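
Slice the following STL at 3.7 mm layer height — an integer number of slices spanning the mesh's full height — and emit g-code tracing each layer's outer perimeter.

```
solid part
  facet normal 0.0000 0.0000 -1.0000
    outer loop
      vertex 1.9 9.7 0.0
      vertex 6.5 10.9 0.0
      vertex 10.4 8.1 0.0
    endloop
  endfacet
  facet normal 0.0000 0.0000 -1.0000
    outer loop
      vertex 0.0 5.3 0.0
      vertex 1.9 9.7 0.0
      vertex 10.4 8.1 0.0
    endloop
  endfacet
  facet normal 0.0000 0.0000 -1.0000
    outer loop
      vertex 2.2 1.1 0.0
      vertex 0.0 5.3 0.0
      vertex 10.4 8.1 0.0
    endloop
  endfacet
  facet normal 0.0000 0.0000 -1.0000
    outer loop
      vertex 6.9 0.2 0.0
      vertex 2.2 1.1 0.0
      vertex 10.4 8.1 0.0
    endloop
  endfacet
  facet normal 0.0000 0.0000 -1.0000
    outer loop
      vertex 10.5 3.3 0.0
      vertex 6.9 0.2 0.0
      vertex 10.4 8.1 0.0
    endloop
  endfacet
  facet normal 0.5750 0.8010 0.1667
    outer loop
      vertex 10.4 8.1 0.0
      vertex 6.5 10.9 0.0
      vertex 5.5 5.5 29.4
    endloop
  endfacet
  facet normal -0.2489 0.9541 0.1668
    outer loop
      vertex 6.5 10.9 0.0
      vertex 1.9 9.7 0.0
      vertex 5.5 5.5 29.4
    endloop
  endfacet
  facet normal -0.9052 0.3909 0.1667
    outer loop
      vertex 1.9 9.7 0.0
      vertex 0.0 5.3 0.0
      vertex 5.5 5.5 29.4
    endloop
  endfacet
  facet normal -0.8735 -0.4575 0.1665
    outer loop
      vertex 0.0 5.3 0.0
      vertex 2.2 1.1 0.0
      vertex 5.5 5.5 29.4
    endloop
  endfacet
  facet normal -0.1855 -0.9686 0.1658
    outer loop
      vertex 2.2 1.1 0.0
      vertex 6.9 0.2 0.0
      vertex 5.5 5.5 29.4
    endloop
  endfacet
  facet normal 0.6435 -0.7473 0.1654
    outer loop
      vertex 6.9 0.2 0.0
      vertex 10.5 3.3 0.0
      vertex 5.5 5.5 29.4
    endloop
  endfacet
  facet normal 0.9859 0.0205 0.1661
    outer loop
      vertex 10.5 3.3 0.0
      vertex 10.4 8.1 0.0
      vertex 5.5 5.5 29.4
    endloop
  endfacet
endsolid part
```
; perimeter-only toolpath
G21 ; units = mm
G90 ; absolute positioning
G28 ; home
; layer 1
G0 Z3.7
G0 X9.8 Y7.8
G1 X6.4 Y10.2
G1 X2.3 Y9.2
G1 X0.7 Y5.3
G1 X2.6 Y1.7
G1 X6.7 Y0.9
G1 X9.9 Y3.6
G1 X9.8 Y7.8
; layer 2
G0 Z7.3
G0 X9.2 Y7.4
G1 X6.2 Y9.6
G1 X2.8 Y8.6
G1 X1.4 Y5.3
G1 X3.0 Y2.2
G1 X6.6 Y1.5
G1 X9.2 Y3.8
G1 X9.2 Y7.4
; layer 3
G0 Z11.0
G0 X8.6 Y7.1
G1 X6.1 Y8.9
G1 X3.2 Y8.1
G1 X2.1 Y5.4
G1 X3.4 Y2.8
G1 X6.4 Y2.2
G1 X8.6 Y4.1
G1 X8.6 Y7.1
; layer 4
G0 Z14.7
G0 X8.0 Y6.8
G1 X6.0 Y8.2
G1 X3.7 Y7.6
G1 X2.8 Y5.4
G1 X3.9 Y3.3
G1 X6.2 Y2.9
G1 X8.0 Y4.4
G1 X8.0 Y6.8
; layer 5
G0 Z18.4
G0 X7.3 Y6.5
G1 X5.9 Y7.5
G1 X4.2 Y7.1
G1 X3.4 Y5.4
G1 X4.3 Y3.9
G1 X6.0 Y3.5
G1 X7.4 Y4.7
G1 X7.3 Y6.5
; layer 6
G0 Z22.0
G0 X6.7 Y6.2
G1 X5.8 Y6.9
G1 X4.6 Y6.5
G1 X4.1 Y5.4
G1 X4.7 Y4.4
G1 X5.8 Y4.2
G1 X6.8 Y4.9
G1 X6.7 Y6.2
; layer 7
G0 Z25.7
G0 X6.1 Y5.8
G1 X5.6 Y6.2
G1 X5.0 Y6.0
G1 X4.8 Y5.5
G1 X5.1 Y5.0
G1 X5.7 Y4.8
G1 X6.1 Y5.2
G1 X6.1 Y5.8
M2 ; end

The solid is a regular 7-sided pyramid, base circumscribed radius ≈ 5.5 mm, apex at z ≈ 29.4 mm. Slicing at Δz = 3.7 mm — 8 equal slices spanning the solid's height, so layer i sits at z = i·h/8 — gives 7 non-empty perimeters. Each is a 7-segment closed polygon; G0 lifts to the layer z and rapids to the start vertex, then G1 traces the edges. The cross-section shrinks linearly with z (the slice at the apex is degenerate and omitted).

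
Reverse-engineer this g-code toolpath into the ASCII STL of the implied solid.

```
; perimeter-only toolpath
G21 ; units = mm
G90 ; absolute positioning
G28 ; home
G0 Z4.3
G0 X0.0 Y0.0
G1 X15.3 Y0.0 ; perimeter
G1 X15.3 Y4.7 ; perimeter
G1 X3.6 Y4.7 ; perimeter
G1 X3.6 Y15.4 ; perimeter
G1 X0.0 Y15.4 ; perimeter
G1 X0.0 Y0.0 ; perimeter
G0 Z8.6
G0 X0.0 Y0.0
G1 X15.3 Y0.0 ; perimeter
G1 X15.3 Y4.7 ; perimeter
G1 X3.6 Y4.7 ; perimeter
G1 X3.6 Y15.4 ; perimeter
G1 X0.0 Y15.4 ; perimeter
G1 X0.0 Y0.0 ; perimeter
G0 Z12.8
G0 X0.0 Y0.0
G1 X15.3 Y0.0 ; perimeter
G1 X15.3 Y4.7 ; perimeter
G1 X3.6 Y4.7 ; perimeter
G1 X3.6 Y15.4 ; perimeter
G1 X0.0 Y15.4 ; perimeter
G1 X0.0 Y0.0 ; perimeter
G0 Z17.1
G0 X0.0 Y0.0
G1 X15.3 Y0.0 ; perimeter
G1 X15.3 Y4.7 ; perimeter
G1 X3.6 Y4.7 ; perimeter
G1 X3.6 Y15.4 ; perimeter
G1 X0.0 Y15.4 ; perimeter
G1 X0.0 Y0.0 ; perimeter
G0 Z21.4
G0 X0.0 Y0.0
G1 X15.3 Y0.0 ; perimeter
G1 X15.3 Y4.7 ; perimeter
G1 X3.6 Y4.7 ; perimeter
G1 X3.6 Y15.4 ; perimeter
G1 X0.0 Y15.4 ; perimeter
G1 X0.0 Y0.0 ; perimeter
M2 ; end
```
solid part
  facet normal 0.0000 0.0000 -1.0000
    outer loop
      vertex 15.3 4.7 0.0
      vertex 15.3 0.0 0.0
      vertex 0.0 0.0 0.0
    endloop
  endfacet
  facet normal 0.0000 0.0000 -1.0000
    outer loop
      vertex 3.6 4.7 0.0
      vertex 15.3 4.7 0.0
      vertex 0.0 0.0 0.0
    endloop
  endfacet
  facet normal 0.0000 0.0000 -1.0000
    outer loop
      vertex 3.6 15.4 0.0
      vertex 3.6 4.7 0.0
      vertex 0.0 0.0 0.0
    endloop
  endfacet
  facet normal 0.0000 0.0000 -1.0000
    outer loop
      vertex 0.0 15.4 0.0
      vertex 3.6 15.4 0.0
      vertex 0.0 0.0 0.0
    endloop
  endfacet
  facet normal 0.0000 0.0000 1.0000
    outer loop
      vertex 0.0 0.0 21.4
      vertex 15.3 0.0 21.4
      vertex 15.3 4.7 21.4
    endloop
  endfacet
  facet normal 0.0000 0.0000 1.0000
    outer loop
      vertex 0.0 0.0 21.4
      vertex 15.3 4.7 21.4
      vertex 3.6 4.7 21.4
    endloop
  endfacet
  facet normal 0.0000 0.0000 1.0000
    outer loop
      vertex 0.0 0.0 21.4
      vertex 3.6 4.7 21.4
      vertex 3.6 15.4 21.4
    endloop
  endfacet
  facet normal 0.0000 0.0000 1.0000
    outer loop
      vertex 0.0 0.0 21.4
      vertex 3.6 15.4 21.4
      vertex 0.0 15.4 21.4
    endloop
  endfacet
  facet normal 0.0000 -1.0000 0.0000
    outer loop
      vertex 0.0 0.0 0.0
      vertex 15.3 0.0 0.0
      vertex 15.3 0.0 21.4
    endloop
  endfacet
  facet normal 0.0000 -1.0000 0.0000
    outer loop
      vertex 0.0 0.0 0.0
      vertex 15.3 0.0 21.4
      vertex 0.0 0.0 21.4
    endloop
  endfacet
  facet normal 1.0000 0.0000 0.0000
    outer loop
      vertex 15.3 0.0 0.0
      vertex 15.3 4.7 0.0
      vertex 15.3 4.7 21.4
    endloop
  endfacet
  facet normal 1.0000 0.0000 0.0000
    outer loop
      vertex 15.3 0.0 0.0
      vertex 15.3 4.7 21.4
      vertex 15.3 0.0 21.4
    endloop
  endfacet
  facet normal 0.0000 1.0000 0.0000
    outer loop
      vertex 15.3 4.7 0.0
      vertex 3.6 4.7 0.0
      vertex 3.6 4.7 21.4
    endloop
  endfacet
  facet normal 0.0000 1.0000 0.0000
    outer loop
      vertex 15.3 4.7 0.0
      vertex 3.6 4.7 21.4
      vertex 15.3 4.7 21.4
    endloop
  endfacet
  facet normal 1.0000 0.0000 0.0000
    outer loop
      vertex 3.6 4.7 0.0
      vertex 3.6 15.4 0.0
      vertex 3.6 15.4 21.4
    endloop
  endfacet
  facet normal 1.0000 0.0000 0.0000
    outer loop
      vertex 3.6 4.7 0.0
      vertex 3.6 15.4 21.4
      vertex 3.6 4.7 21.4
    endloop
  endfacet
  facet normal 0.0000 1.0000 0.0000
    outer loop
      vertex 3.6 15.4 0.0
      vertex 0.0 15.4 0.0
      vertex 0.0 15.4 21.4
    endloop
  endfacet
  facet normal 0.0000 1.0000 0.0000
    outer loop
      vertex 3.6 15.4 0.0
      vertex 0.0 15.4 21.4
      vertex 3.6 15.4 21.4
    endloop
  endfacet
  facet normal -1.0000 0.0000 0.0000
    outer loop
      vertex 0.0 15.4 0.0
      vertex 0.0 0.0 0.0
      vertex 0.0 0.0 21.4
    endloop
  endfacet
  facet normal -1.0000 0.0000 0.0000
    outer loop
      vertex 0.0 15.4 0.0
      vertex 0.0 0.0 21.4
      vertex 0.0 15.4 21.4
    endloop
  endfacet
endsolid part

The G0 Z moves step by Δz≈4.3 mm. Every layer's G1 loop is the same polygon, so the solid is a straight extrusion of it from z=0 to z≈21.4. Closing with flat bottom and top caps and triangulating gives 20 facets — an L-shaped prism: outer 15.3 × 15.4 mm, arm thicknesses ≈ 4.7 mm (horizontal) and 3.6 mm (vertical), extruded 21.4 mm in z.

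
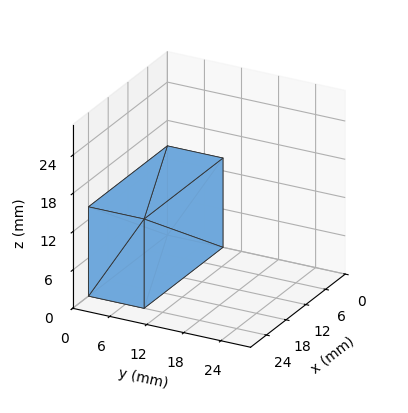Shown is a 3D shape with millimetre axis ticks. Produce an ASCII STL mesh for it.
Reading the render: the shape is a rectangular box, roughly 24 × 9 mm footprint and 14 mm tall (dimensions read to the nearest mm from the axis ticks). For the STL, each face is triangulated and given an outward normal.

solid part
  facet normal 0.0000 0.0000 -1.0000
    outer loop
      vertex 24.00 9.00 0.00
      vertex 24.00 0.00 0.00
      vertex 0.00 0.00 0.00
    endloop
  endfacet
  facet normal 0.0000 0.0000 -1.0000
    outer loop
      vertex 0.00 9.00 0.00
      vertex 24.00 9.00 0.00
      vertex 0.00 0.00 0.00
    endloop
  endfacet
  facet normal 0.0000 0.0000 1.0000
    outer loop
      vertex 0.00 0.00 14.00
      vertex 24.00 0.00 14.00
      vertex 24.00 9.00 14.00
    endloop
  endfacet
  facet normal 0.0000 0.0000 1.0000
    outer loop
      vertex 0.00 0.00 14.00
      vertex 24.00 9.00 14.00
      vertex 0.00 9.00 14.00
    endloop
  endfacet
  facet normal 0.0000 -1.0000 0.0000
    outer loop
      vertex 0.00 0.00 0.00
      vertex 24.00 0.00 0.00
      vertex 24.00 0.00 14.00
    endloop
  endfacet
  facet normal 0.0000 -1.0000 0.0000
    outer loop
      vertex 0.00 0.00 0.00
      vertex 24.00 0.00 14.00
      vertex 0.00 0.00 14.00
    endloop
  endfacet
  facet normal 0.0000 1.0000 0.0000
    outer loop
      vertex 24.00 9.00 14.00
      vertex 24.00 9.00 0.00
      vertex 0.00 9.00 0.00
    endloop
  endfacet
  facet normal 0.0000 1.0000 0.0000
    outer loop
      vertex 0.00 9.00 14.00
      vertex 24.00 9.00 14.00
      vertex 0.00 9.00 0.00
    endloop
  endfacet
  facet normal -1.0000 0.0000 0.0000
    outer loop
      vertex 0.00 9.00 14.00
      vertex 0.00 9.00 0.00
      vertex 0.00 0.00 0.00
    endloop
  endfacet
  facet normal -1.0000 0.0000 0.0000
    outer loop
      vertex 0.00 0.00 14.00
      vertex 0.00 9.00 14.00
      vertex 0.00 0.00 0.00
    endloop
  endfacet
  facet normal 1.0000 0.0000 0.0000
    outer loop
      vertex 24.00 0.00 0.00
      vertex 24.00 9.00 0.00
      vertex 24.00 9.00 14.00
    endloop
  endfacet
  facet normal 1.0000 0.0000 0.0000
    outer loop
      vertex 24.00 0.00 0.00
      vertex 24.00 9.00 14.00
      vertex 24.00 0.00 14.00
    endloop
  endfacet
endsolid part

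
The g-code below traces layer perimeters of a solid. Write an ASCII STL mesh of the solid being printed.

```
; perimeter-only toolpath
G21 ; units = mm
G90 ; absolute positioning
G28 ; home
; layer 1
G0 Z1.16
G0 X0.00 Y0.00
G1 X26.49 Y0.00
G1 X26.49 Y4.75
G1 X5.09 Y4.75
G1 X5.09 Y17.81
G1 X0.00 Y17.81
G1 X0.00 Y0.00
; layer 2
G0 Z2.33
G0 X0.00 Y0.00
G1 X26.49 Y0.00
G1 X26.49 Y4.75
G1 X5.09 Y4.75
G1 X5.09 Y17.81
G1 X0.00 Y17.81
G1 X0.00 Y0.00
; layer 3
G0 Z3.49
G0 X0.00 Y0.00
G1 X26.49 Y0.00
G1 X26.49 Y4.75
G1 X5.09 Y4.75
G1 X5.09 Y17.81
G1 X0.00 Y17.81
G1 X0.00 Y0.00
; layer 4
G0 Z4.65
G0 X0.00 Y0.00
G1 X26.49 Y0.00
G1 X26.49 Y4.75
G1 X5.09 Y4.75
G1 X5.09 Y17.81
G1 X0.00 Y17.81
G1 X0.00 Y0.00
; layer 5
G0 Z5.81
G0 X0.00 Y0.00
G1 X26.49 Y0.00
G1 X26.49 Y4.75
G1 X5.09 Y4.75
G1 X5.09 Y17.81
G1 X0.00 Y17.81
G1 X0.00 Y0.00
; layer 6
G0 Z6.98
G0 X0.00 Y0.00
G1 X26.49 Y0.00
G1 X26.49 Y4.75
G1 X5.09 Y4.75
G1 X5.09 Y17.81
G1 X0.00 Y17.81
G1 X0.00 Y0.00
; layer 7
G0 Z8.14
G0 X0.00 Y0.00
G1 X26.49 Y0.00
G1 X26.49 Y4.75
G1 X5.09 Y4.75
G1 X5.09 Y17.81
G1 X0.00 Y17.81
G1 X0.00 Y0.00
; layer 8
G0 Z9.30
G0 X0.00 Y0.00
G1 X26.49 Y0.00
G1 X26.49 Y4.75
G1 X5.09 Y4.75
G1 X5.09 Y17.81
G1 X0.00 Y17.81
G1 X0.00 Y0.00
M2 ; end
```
solid part
  facet normal 0.0000 0.0000 -1.0000
    outer loop
      vertex 26.49 4.75 0.00
      vertex 26.49 0.00 0.00
      vertex 0.00 0.00 0.00
    endloop
  endfacet
  facet normal 0.0000 0.0000 -1.0000
    outer loop
      vertex 5.09 4.75 0.00
      vertex 26.49 4.75 0.00
      vertex 0.00 0.00 0.00
    endloop
  endfacet
  facet normal 0.0000 0.0000 -1.0000
    outer loop
      vertex 5.09 17.81 0.00
      vertex 5.09 4.75 0.00
      vertex 0.00 0.00 0.00
    endloop
  endfacet
  facet normal 0.0000 0.0000 -1.0000
    outer loop
      vertex 0.00 17.81 0.00
      vertex 5.09 17.81 0.00
      vertex 0.00 0.00 0.00
    endloop
  endfacet
  facet normal 0.0000 0.0000 1.0000
    outer loop
      vertex 0.00 0.00 9.30
      vertex 26.49 0.00 9.30
      vertex 26.49 4.75 9.30
    endloop
  endfacet
  facet normal 0.0000 0.0000 1.0000
    outer loop
      vertex 0.00 0.00 9.30
      vertex 26.49 4.75 9.30
      vertex 5.09 4.75 9.30
    endloop
  endfacet
  facet normal 0.0000 0.0000 1.0000
    outer loop
      vertex 0.00 0.00 9.30
      vertex 5.09 4.75 9.30
      vertex 5.09 17.81 9.30
    endloop
  endfacet
  facet normal 0.0000 0.0000 1.0000
    outer loop
      vertex 0.00 0.00 9.30
      vertex 5.09 17.81 9.30
      vertex 0.00 17.81 9.30
    endloop
  endfacet
  facet normal 0.0000 -1.0000 0.0000
    outer loop
      vertex 0.00 0.00 0.00
      vertex 26.49 0.00 0.00
      vertex 26.49 0.00 9.30
    endloop
  endfacet
  facet normal 0.0000 -1.0000 0.0000
    outer loop
      vertex 0.00 0.00 0.00
      vertex 26.49 0.00 9.30
      vertex 0.00 0.00 9.30
    endloop
  endfacet
  facet normal 1.0000 0.0000 0.0000
    outer loop
      vertex 26.49 0.00 0.00
      vertex 26.49 4.75 0.00
      vertex 26.49 4.75 9.30
    endloop
  endfacet
  facet normal 1.0000 0.0000 0.0000
    outer loop
      vertex 26.49 0.00 0.00
      vertex 26.49 4.75 9.30
      vertex 26.49 0.00 9.30
    endloop
  endfacet
  facet normal 0.0000 1.0000 0.0000
    outer loop
      vertex 26.49 4.75 0.00
      vertex 5.09 4.75 0.00
      vertex 5.09 4.75 9.30
    endloop
  endfacet
  facet normal 0.0000 1.0000 0.0000
    outer loop
      vertex 26.49 4.75 0.00
      vertex 5.09 4.75 9.30
      vertex 26.49 4.75 9.30
    endloop
  endfacet
  facet normal 1.0000 0.0000 0.0000
    outer loop
      vertex 5.09 4.75 0.00
      vertex 5.09 17.81 0.00
      vertex 5.09 17.81 9.30
    endloop
  endfacet
  facet normal 1.0000 0.0000 0.0000
    outer loop
      vertex 5.09 4.75 0.00
      vertex 5.09 17.81 9.30
      vertex 5.09 4.75 9.30
    endloop
  endfacet
  facet normal 0.0000 1.0000 0.0000
    outer loop
      vertex 5.09 17.81 0.00
      vertex 0.00 17.81 0.00
      vertex 0.00 17.81 9.30
    endloop
  endfacet
  facet normal 0.0000 1.0000 0.0000
    outer loop
      vertex 5.09 17.81 0.00
      vertex 0.00 17.81 9.30
      vertex 5.09 17.81 9.30
    endloop
  endfacet
  facet normal -1.0000 0.0000 0.0000
    outer loop
      vertex 0.00 17.81 0.00
      vertex 0.00 0.00 0.00
      vertex 0.00 0.00 9.30
    endloop
  endfacet
  facet normal -1.0000 0.0000 0.0000
    outer loop
      vertex 0.00 17.81 0.00
      vertex 0.00 0.00 9.30
      vertex 0.00 17.81 9.30
    endloop
  endfacet
endsolid part

The G0 Z moves step by Δz≈1.16 mm. Every layer's G1 loop is the same polygon, so the solid is a straight extrusion of it from z=0 to z≈9.3. Closing with flat bottom and top caps and triangulating gives 20 facets — an L-shaped prism: outer 26.5 × 17.8 mm, arm thicknesses ≈ 4.75 mm (horizontal) and 5.09 mm (vertical), extruded 9.3 mm in z.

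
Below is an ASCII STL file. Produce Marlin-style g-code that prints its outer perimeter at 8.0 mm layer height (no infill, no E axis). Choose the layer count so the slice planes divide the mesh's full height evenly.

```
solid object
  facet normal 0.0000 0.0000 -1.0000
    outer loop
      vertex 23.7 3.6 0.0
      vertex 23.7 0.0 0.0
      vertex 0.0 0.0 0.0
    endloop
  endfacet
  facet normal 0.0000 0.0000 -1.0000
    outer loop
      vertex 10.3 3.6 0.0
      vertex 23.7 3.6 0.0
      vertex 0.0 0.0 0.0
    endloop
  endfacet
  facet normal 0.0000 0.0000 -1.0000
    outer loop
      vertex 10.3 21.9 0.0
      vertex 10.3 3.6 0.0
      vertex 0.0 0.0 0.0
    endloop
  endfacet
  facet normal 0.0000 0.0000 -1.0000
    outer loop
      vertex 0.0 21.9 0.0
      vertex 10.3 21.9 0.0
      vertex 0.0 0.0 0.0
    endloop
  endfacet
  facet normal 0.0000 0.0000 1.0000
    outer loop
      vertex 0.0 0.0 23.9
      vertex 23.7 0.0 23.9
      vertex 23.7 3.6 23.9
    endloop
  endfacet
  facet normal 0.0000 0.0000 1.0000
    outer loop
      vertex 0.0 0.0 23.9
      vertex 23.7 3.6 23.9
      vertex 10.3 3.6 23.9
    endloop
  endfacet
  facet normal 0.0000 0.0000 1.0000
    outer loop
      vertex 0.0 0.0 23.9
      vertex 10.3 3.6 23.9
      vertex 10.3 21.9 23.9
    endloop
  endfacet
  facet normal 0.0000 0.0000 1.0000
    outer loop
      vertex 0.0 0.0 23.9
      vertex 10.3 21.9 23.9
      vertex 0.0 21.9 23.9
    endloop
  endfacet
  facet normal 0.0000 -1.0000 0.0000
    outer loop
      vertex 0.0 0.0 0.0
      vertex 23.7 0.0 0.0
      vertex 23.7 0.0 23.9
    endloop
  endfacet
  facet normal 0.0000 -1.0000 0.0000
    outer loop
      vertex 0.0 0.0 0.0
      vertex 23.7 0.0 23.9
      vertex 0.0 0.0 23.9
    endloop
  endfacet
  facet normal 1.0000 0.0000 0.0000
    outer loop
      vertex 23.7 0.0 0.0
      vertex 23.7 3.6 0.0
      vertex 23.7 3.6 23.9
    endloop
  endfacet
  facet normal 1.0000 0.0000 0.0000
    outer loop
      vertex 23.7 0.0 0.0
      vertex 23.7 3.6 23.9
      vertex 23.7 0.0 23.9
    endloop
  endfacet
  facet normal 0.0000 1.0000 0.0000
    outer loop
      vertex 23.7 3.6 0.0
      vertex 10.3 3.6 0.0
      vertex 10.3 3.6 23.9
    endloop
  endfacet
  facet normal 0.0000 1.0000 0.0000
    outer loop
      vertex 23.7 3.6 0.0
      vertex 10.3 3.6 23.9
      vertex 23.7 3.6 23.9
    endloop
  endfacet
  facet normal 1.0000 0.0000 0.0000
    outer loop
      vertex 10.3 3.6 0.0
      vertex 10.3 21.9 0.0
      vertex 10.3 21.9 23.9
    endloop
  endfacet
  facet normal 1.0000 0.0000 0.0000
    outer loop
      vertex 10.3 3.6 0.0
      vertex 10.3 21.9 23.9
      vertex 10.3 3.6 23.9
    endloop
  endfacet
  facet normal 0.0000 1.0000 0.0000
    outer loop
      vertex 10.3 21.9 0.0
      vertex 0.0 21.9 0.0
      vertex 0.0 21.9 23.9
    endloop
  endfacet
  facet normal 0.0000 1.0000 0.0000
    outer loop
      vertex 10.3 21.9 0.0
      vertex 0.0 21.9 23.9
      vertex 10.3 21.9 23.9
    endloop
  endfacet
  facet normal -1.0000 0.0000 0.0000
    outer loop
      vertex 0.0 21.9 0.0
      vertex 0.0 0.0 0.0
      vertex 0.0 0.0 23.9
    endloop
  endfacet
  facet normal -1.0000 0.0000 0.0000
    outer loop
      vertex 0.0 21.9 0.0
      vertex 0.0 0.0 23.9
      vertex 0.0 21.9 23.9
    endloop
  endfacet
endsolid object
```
; perimeter-only toolpath
G21 ; units = mm
G90 ; absolute positioning
G28 ; home
; layer 1
G0 Z8.0
G0 X0.0 Y0.0
G1 X23.7 Y0.0
G1 X23.7 Y3.6
G1 X10.3 Y3.6
G1 X10.3 Y21.9
G1 X0.0 Y21.9
G1 X0.0 Y0.0
; layer 2
G0 Z15.9
G0 X0.0 Y0.0
G1 X23.7 Y0.0
G1 X23.7 Y3.6
G1 X10.3 Y3.6
G1 X10.3 Y21.9
G1 X0.0 Y21.9
G1 X0.0 Y0.0
; layer 3
G0 Z23.9
G0 X0.0 Y0.0
G1 X23.7 Y0.0
G1 X23.7 Y3.6
G1 X10.3 Y3.6
G1 X10.3 Y21.9
G1 X0.0 Y21.9
G1 X0.0 Y0.0
M2 ; end

The solid is an L-shaped prism: outer 23.7 × 21.9 mm, arm thicknesses ≈ 3.6 mm (horizontal) and 10.3 mm (vertical), extruded 23.9 mm in z. Slicing at Δz = 8.0 mm — 3 equal slices spanning the solid's height, so layer i sits at z = i·h/3 — gives 3 non-empty perimeters. Each is a 6-segment closed polygon; G0 lifts to the layer z and rapids to the start vertex, then G1 traces the edges.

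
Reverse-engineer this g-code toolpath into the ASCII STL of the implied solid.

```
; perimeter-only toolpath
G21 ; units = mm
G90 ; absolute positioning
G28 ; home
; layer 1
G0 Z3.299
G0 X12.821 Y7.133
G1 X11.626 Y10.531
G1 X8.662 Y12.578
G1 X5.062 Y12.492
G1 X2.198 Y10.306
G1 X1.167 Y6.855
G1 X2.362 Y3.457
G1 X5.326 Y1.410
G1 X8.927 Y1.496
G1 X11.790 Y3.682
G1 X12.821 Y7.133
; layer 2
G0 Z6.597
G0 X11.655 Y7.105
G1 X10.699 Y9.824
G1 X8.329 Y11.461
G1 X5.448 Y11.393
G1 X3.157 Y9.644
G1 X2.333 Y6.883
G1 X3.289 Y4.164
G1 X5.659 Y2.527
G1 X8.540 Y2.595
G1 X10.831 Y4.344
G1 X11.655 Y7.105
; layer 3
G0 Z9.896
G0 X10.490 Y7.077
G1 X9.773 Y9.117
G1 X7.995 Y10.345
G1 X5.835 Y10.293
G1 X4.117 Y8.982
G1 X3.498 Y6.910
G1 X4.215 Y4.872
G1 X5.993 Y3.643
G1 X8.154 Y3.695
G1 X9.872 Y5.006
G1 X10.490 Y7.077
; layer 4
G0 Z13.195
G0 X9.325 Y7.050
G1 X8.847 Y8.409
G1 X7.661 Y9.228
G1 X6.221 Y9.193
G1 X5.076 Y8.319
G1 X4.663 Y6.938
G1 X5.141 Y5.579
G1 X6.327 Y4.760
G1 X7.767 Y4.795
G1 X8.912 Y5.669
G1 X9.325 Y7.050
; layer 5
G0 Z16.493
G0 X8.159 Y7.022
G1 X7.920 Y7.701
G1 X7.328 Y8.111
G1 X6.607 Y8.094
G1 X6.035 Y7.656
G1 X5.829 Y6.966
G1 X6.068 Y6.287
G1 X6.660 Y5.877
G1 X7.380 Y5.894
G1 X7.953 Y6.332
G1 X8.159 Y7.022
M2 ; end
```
solid part
  facet normal 0.0000 0.0000 -1.0000
    outer loop
      vertex 8.996 13.695 0.000
      vertex 12.552 11.239 0.000
      vertex 13.986 7.161 0.000
    endloop
  endfacet
  facet normal 0.0000 0.0000 -1.0000
    outer loop
      vertex 4.675 13.592 0.000
      vertex 8.996 13.695 0.000
      vertex 13.986 7.161 0.000
    endloop
  endfacet
  facet normal 0.0000 0.0000 -1.0000
    outer loop
      vertex 1.239 10.969 0.000
      vertex 4.675 13.592 0.000
      vertex 13.986 7.161 0.000
    endloop
  endfacet
  facet normal 0.0000 0.0000 -1.0000
    outer loop
      vertex 0.002 6.827 0.000
      vertex 1.239 10.969 0.000
      vertex 13.986 7.161 0.000
    endloop
  endfacet
  facet normal 0.0000 0.0000 -1.0000
    outer loop
      vertex 1.436 2.749 0.000
      vertex 0.002 6.827 0.000
      vertex 13.986 7.161 0.000
    endloop
  endfacet
  facet normal 0.0000 0.0000 -1.0000
    outer loop
      vertex 4.992 0.293 0.000
      vertex 1.436 2.749 0.000
      vertex 13.986 7.161 0.000
    endloop
  endfacet
  facet normal 0.0000 0.0000 -1.0000
    outer loop
      vertex 9.313 0.396 0.000
      vertex 4.992 0.293 0.000
      vertex 13.986 7.161 0.000
    endloop
  endfacet
  facet normal 0.0000 0.0000 -1.0000
    outer loop
      vertex 12.749 3.019 0.000
      vertex 9.313 0.396 0.000
      vertex 13.986 7.161 0.000
    endloop
  endfacet
  facet normal 0.8942 0.3144 0.3186
    outer loop
      vertex 13.986 7.161 0.000
      vertex 12.552 11.239 0.000
      vertex 6.994 6.994 19.792
    endloop
  endfacet
  facet normal 0.5387 0.7800 0.3186
    outer loop
      vertex 12.552 11.239 0.000
      vertex 8.996 13.695 0.000
      vertex 6.994 6.994 19.792
    endloop
  endfacet
  facet normal -0.0226 0.9476 0.3186
    outer loop
      vertex 8.996 13.695 0.000
      vertex 4.675 13.592 0.000
      vertex 6.994 6.994 19.792
    endloop
  endfacet
  facet normal -0.5752 0.7535 0.3186
    outer loop
      vertex 4.675 13.592 0.000
      vertex 1.239 10.969 0.000
      vertex 6.994 6.994 19.792
    endloop
  endfacet
  facet normal -0.9083 0.2712 0.3186
    outer loop
      vertex 1.239 10.969 0.000
      vertex 0.002 6.827 0.000
      vertex 6.994 6.994 19.792
    endloop
  endfacet
  facet normal -0.8942 -0.3144 0.3186
    outer loop
      vertex 0.002 6.827 0.000
      vertex 1.436 2.749 0.000
      vertex 6.994 6.994 19.792
    endloop
  endfacet
  facet normal -0.5387 -0.7800 0.3186
    outer loop
      vertex 1.436 2.749 0.000
      vertex 4.992 0.293 0.000
      vertex 6.994 6.994 19.792
    endloop
  endfacet
  facet normal 0.0226 -0.9476 0.3186
    outer loop
      vertex 4.992 0.293 0.000
      vertex 9.313 0.396 0.000
      vertex 6.994 6.994 19.792
    endloop
  endfacet
  facet normal 0.5752 -0.7535 0.3186
    outer loop
      vertex 9.313 0.396 0.000
      vertex 12.749 3.019 0.000
      vertex 6.994 6.994 19.792
    endloop
  endfacet
  facet normal 0.9083 -0.2712 0.3186
    outer loop
      vertex 12.749 3.019 0.000
      vertex 13.986 7.161 0.000
      vertex 6.994 6.994 19.792
    endloop
  endfacet
endsolid part

The G0 Z moves step by Δz≈3.299 mm. The G1 loops shrink linearly with z, so the solid tapers from its base footprint up to z≈19.8. Closing with a flat bottom cap and the tapered top and triangulating gives 18 facets — a regular 10-sided pyramid, base circumscribed radius ≈ 6.99 mm, apex at z ≈ 19.8 mm.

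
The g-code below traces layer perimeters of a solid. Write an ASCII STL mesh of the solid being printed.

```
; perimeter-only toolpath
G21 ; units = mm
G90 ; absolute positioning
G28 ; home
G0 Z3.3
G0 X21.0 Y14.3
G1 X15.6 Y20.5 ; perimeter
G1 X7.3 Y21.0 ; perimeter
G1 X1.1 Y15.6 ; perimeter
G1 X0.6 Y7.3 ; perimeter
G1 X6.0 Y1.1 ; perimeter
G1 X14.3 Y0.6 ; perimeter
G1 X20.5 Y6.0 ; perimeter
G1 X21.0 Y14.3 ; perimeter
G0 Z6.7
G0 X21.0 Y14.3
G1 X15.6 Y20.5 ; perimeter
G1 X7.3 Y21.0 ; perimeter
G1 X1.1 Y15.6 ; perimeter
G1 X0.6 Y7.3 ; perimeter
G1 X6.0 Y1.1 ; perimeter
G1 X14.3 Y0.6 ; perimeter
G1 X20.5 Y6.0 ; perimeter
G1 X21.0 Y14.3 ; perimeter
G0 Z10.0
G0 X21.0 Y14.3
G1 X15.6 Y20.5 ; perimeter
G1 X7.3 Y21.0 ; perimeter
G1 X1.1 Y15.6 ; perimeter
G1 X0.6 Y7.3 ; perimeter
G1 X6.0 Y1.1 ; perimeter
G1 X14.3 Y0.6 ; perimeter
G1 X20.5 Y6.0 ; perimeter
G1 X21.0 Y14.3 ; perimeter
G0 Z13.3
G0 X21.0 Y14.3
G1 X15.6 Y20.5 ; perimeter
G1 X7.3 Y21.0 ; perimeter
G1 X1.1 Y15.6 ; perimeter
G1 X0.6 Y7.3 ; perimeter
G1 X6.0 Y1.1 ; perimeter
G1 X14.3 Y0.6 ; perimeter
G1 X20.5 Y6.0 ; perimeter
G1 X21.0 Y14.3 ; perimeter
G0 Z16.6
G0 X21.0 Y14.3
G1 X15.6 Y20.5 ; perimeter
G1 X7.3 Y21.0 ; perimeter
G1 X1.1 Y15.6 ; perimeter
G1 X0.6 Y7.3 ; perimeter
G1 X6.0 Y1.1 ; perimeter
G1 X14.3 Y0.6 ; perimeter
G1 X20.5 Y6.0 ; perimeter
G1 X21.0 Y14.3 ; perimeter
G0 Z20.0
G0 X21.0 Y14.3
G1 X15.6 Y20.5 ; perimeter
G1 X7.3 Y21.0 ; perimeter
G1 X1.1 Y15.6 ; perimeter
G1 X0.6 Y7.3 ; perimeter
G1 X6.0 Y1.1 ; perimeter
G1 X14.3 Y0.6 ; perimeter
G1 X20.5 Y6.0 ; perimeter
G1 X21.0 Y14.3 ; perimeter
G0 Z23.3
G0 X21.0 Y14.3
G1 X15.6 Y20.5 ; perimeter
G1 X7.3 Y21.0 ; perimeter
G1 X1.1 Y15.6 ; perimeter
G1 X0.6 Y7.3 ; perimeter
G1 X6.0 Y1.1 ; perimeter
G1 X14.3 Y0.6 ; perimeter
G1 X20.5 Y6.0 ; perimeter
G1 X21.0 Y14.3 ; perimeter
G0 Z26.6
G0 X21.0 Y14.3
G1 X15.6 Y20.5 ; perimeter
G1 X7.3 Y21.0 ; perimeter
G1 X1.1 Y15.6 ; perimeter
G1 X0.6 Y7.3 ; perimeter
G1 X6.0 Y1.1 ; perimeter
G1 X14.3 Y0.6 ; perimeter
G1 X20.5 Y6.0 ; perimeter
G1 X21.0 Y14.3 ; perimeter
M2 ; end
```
solid part
  facet normal 0.0000 0.0000 -1.0000
    outer loop
      vertex 7.3 21.0 0.0
      vertex 15.6 20.5 0.0
      vertex 21.0 14.3 0.0
    endloop
  endfacet
  facet normal 0.0000 0.0000 -1.0000
    outer loop
      vertex 1.1 15.6 0.0
      vertex 7.3 21.0 0.0
      vertex 21.0 14.3 0.0
    endloop
  endfacet
  facet normal 0.0000 0.0000 -1.0000
    outer loop
      vertex 0.6 7.3 0.0
      vertex 1.1 15.6 0.0
      vertex 21.0 14.3 0.0
    endloop
  endfacet
  facet normal 0.0000 0.0000 -1.0000
    outer loop
      vertex 6.0 1.1 0.0
      vertex 0.6 7.3 0.0
      vertex 21.0 14.3 0.0
    endloop
  endfacet
  facet normal 0.0000 0.0000 -1.0000
    outer loop
      vertex 14.3 0.6 0.0
      vertex 6.0 1.1 0.0
      vertex 21.0 14.3 0.0
    endloop
  endfacet
  facet normal 0.0000 0.0000 -1.0000
    outer loop
      vertex 20.5 6.0 0.0
      vertex 14.3 0.6 0.0
      vertex 21.0 14.3 0.0
    endloop
  endfacet
  facet normal 0.0000 0.0000 1.0000
    outer loop
      vertex 21.0 14.3 26.6
      vertex 15.6 20.5 26.6
      vertex 7.3 21.0 26.6
    endloop
  endfacet
  facet normal 0.0000 0.0000 1.0000
    outer loop
      vertex 21.0 14.3 26.6
      vertex 7.3 21.0 26.6
      vertex 1.1 15.6 26.6
    endloop
  endfacet
  facet normal 0.0000 0.0000 1.0000
    outer loop
      vertex 21.0 14.3 26.6
      vertex 1.1 15.6 26.6
      vertex 0.6 7.3 26.6
    endloop
  endfacet
  facet normal 0.0000 0.0000 1.0000
    outer loop
      vertex 21.0 14.3 26.6
      vertex 0.6 7.3 26.6
      vertex 6.0 1.1 26.6
    endloop
  endfacet
  facet normal 0.0000 0.0000 1.0000
    outer loop
      vertex 21.0 14.3 26.6
      vertex 6.0 1.1 26.6
      vertex 14.3 0.6 26.6
    endloop
  endfacet
  facet normal 0.0000 0.0000 1.0000
    outer loop
      vertex 21.0 14.3 26.6
      vertex 14.3 0.6 26.6
      vertex 20.5 6.0 26.6
    endloop
  endfacet
  facet normal 0.7541 0.6568 0.0000
    outer loop
      vertex 21.0 14.3 0.0
      vertex 15.6 20.5 0.0
      vertex 15.6 20.5 26.6
    endloop
  endfacet
  facet normal 0.7541 0.6568 0.0000
    outer loop
      vertex 21.0 14.3 0.0
      vertex 15.6 20.5 26.6
      vertex 21.0 14.3 26.6
    endloop
  endfacet
  facet normal 0.0601 0.9982 0.0000
    outer loop
      vertex 15.6 20.5 0.0
      vertex 7.3 21.0 0.0
      vertex 7.3 21.0 26.6
    endloop
  endfacet
  facet normal 0.0601 0.9982 0.0000
    outer loop
      vertex 15.6 20.5 0.0
      vertex 7.3 21.0 26.6
      vertex 15.6 20.5 26.6
    endloop
  endfacet
  facet normal -0.6568 0.7541 0.0000
    outer loop
      vertex 7.3 21.0 0.0
      vertex 1.1 15.6 0.0
      vertex 1.1 15.6 26.6
    endloop
  endfacet
  facet normal -0.6568 0.7541 0.0000
    outer loop
      vertex 7.3 21.0 0.0
      vertex 1.1 15.6 26.6
      vertex 7.3 21.0 26.6
    endloop
  endfacet
  facet normal -0.9982 0.0601 0.0000
    outer loop
      vertex 1.1 15.6 0.0
      vertex 0.6 7.3 0.0
      vertex 0.6 7.3 26.6
    endloop
  endfacet
  facet normal -0.9982 0.0601 0.0000
    outer loop
      vertex 1.1 15.6 0.0
      vertex 0.6 7.3 26.6
      vertex 1.1 15.6 26.6
    endloop
  endfacet
  facet normal -0.7541 -0.6568 0.0000
    outer loop
      vertex 0.6 7.3 0.0
      vertex 6.0 1.1 0.0
      vertex 6.0 1.1 26.6
    endloop
  endfacet
  facet normal -0.7541 -0.6568 0.0000
    outer loop
      vertex 0.6 7.3 0.0
      vertex 6.0 1.1 26.6
      vertex 0.6 7.3 26.6
    endloop
  endfacet
  facet normal -0.0601 -0.9982 0.0000
    outer loop
      vertex 6.0 1.1 0.0
      vertex 14.3 0.6 0.0
      vertex 14.3 0.6 26.6
    endloop
  endfacet
  facet normal -0.0601 -0.9982 0.0000
    outer loop
      vertex 6.0 1.1 0.0
      vertex 14.3 0.6 26.6
      vertex 6.0 1.1 26.6
    endloop
  endfacet
  facet normal 0.6568 -0.7541 0.0000
    outer loop
      vertex 14.3 0.6 0.0
      vertex 20.5 6.0 0.0
      vertex 20.5 6.0 26.6
    endloop
  endfacet
  facet normal 0.6568 -0.7541 0.0000
    outer loop
      vertex 14.3 0.6 0.0
      vertex 20.5 6.0 26.6
      vertex 14.3 0.6 26.6
    endloop
  endfacet
  facet normal 0.9982 -0.0601 0.0000
    outer loop
      vertex 20.5 6.0 0.0
      vertex 21.0 14.3 0.0
      vertex 21.0 14.3 26.6
    endloop
  endfacet
  facet normal 0.9982 -0.0601 0.0000
    outer loop
      vertex 20.5 6.0 0.0
      vertex 21.0 14.3 26.6
      vertex 20.5 6.0 26.6
    endloop
  endfacet
endsolid part

The G0 Z moves step by Δz≈3.3 mm. Every layer's G1 loop is the same polygon, so the solid is a straight extrusion of it from z=0 to z≈26.6. Closing with flat bottom and top caps and triangulating gives 28 facets — a regular 8-sided prism (a cylinder approximated with 8 flat sides), circumscribed radius ≈ 10.8 mm, height ≈ 26.6 mm.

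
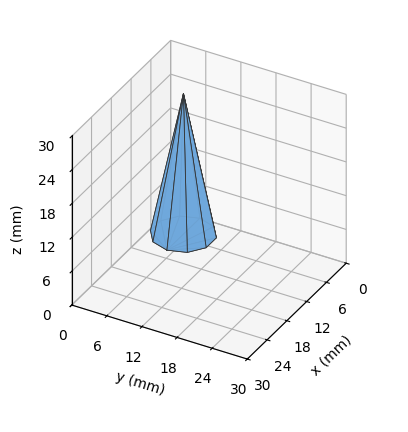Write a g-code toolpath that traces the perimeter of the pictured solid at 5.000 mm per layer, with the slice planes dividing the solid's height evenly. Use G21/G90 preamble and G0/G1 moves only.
Reading the render: the shape is a regular 10-sided pyramid, base circumscribed radius ≈ 5 mm, apex at z ≈ 25 mm (dimensions read to the nearest mm from the axis ticks). For the g-code, the solid's height is divided into equal slices at the stated Δz and each level perimeter traced with G1 moves after a G0 lift.

; perimeter-only toolpath
G21 ; units = mm
G90 ; absolute positioning
G28 ; home
; layer 1
G0 Z5.000
G0 X9.000 Y5.000
G1 X8.236 Y7.351
G1 X6.236 Y8.804
G1 X3.764 Y8.804
G1 X1.764 Y7.351
G1 X1.000 Y5.000
G1 X1.764 Y2.649
G1 X3.764 Y1.196
G1 X6.236 Y1.196
G1 X8.236 Y2.649
G1 X9.000 Y5.000
; layer 2
G0 Z10.000
G0 X8.000 Y5.000
G1 X7.427 Y6.763
G1 X5.927 Y7.853
G1 X4.073 Y7.853
G1 X2.573 Y6.763
G1 X2.000 Y5.000
G1 X2.573 Y3.237
G1 X4.073 Y2.147
G1 X5.927 Y2.147
G1 X7.427 Y3.237
G1 X8.000 Y5.000
; layer 3
G0 Z15.000
G0 X7.000 Y5.000
G1 X6.618 Y6.176
G1 X5.618 Y6.902
G1 X4.382 Y6.902
G1 X3.382 Y6.176
G1 X3.000 Y5.000
G1 X3.382 Y3.824
G1 X4.382 Y3.098
G1 X5.618 Y3.098
G1 X6.618 Y3.824
G1 X7.000 Y5.000
; layer 4
G0 Z20.000
G0 X6.000 Y5.000
G1 X5.809 Y5.588
G1 X5.309 Y5.951
G1 X4.691 Y5.951
G1 X4.191 Y5.588
G1 X4.000 Y5.000
G1 X4.191 Y4.412
G1 X4.691 Y4.049
G1 X5.309 Y4.049
G1 X5.809 Y4.412
G1 X6.000 Y5.000
M2 ; end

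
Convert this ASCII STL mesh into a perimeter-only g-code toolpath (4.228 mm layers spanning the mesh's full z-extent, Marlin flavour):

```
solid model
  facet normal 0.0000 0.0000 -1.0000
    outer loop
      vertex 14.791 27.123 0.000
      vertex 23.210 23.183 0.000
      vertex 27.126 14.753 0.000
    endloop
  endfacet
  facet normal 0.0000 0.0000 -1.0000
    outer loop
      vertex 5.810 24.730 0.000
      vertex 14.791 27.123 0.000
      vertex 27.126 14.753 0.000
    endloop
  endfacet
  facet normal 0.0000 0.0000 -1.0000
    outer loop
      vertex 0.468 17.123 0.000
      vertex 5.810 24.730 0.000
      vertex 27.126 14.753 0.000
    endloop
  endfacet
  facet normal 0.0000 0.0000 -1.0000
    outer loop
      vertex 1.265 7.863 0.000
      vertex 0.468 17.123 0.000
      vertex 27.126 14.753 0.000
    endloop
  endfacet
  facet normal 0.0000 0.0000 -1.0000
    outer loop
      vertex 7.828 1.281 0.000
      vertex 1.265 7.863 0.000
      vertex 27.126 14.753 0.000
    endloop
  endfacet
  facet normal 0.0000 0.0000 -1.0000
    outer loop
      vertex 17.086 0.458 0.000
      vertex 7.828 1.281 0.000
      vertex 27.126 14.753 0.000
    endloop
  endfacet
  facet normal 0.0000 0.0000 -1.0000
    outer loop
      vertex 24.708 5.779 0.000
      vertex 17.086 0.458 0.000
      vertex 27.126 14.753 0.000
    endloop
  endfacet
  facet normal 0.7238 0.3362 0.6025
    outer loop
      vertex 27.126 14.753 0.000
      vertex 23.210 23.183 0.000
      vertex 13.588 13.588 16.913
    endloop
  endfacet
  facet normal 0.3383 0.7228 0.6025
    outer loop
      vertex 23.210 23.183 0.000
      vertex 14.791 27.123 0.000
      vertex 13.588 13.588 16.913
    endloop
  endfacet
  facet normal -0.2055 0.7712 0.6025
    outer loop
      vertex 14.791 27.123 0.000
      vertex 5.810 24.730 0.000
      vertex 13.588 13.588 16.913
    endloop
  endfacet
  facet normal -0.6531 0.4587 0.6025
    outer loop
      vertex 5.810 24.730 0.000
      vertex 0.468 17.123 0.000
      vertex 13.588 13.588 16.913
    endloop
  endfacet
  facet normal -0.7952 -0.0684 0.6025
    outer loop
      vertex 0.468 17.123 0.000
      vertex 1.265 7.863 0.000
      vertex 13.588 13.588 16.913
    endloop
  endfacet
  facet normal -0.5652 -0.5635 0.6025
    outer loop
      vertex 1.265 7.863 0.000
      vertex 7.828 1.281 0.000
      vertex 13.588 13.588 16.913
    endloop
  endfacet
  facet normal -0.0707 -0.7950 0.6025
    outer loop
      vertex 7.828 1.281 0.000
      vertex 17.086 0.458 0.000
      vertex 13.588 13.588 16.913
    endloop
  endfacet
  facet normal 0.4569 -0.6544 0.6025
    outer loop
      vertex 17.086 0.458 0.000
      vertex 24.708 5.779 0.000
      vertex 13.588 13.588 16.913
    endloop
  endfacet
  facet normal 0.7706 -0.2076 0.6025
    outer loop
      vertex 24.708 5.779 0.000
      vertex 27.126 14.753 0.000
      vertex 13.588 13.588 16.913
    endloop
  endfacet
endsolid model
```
; perimeter-only toolpath
G21 ; units = mm
G90 ; absolute positioning
G28 ; home
; layer 1
G0 Z4.228
G0 X23.741 Y14.462
G1 X20.804 Y20.784
G1 X14.490 Y23.739
G1 X7.755 Y21.944
G1 X3.748 Y16.239
G1 X4.346 Y9.294
G1 X9.268 Y4.358
G1 X16.211 Y3.740
G1 X21.928 Y7.731
G1 X23.741 Y14.462
; layer 2
G0 Z8.457
G0 X20.357 Y14.171
G1 X18.399 Y18.386
G1 X14.189 Y20.355
G1 X9.699 Y19.159
G1 X7.028 Y15.355
G1 X7.426 Y10.726
G1 X10.708 Y7.434
G1 X15.337 Y7.023
G1 X19.148 Y9.683
G1 X20.357 Y14.171
; layer 3
G0 Z12.685
G0 X16.973 Y13.879
G1 X15.993 Y15.987
G1 X13.889 Y16.972
G1 X11.643 Y16.373
G1 X10.308 Y14.472
G1 X10.507 Y12.157
G1 X12.148 Y10.511
G1 X14.462 Y10.305
G1 X16.368 Y11.636
G1 X16.973 Y13.879
M2 ; end

The solid is a regular 9-sided pyramid, base circumscribed radius ≈ 13.6 mm, apex at z ≈ 16.9 mm. Slicing at Δz = 4.228 mm — 4 equal slices spanning the solid's height, so layer i sits at z = i·h/4 — gives 3 non-empty perimeters. Each is a 9-segment closed polygon; G0 lifts to the layer z and rapids to the start vertex, then G1 traces the edges. The cross-section shrinks linearly with z (the slice at the apex is degenerate and omitted).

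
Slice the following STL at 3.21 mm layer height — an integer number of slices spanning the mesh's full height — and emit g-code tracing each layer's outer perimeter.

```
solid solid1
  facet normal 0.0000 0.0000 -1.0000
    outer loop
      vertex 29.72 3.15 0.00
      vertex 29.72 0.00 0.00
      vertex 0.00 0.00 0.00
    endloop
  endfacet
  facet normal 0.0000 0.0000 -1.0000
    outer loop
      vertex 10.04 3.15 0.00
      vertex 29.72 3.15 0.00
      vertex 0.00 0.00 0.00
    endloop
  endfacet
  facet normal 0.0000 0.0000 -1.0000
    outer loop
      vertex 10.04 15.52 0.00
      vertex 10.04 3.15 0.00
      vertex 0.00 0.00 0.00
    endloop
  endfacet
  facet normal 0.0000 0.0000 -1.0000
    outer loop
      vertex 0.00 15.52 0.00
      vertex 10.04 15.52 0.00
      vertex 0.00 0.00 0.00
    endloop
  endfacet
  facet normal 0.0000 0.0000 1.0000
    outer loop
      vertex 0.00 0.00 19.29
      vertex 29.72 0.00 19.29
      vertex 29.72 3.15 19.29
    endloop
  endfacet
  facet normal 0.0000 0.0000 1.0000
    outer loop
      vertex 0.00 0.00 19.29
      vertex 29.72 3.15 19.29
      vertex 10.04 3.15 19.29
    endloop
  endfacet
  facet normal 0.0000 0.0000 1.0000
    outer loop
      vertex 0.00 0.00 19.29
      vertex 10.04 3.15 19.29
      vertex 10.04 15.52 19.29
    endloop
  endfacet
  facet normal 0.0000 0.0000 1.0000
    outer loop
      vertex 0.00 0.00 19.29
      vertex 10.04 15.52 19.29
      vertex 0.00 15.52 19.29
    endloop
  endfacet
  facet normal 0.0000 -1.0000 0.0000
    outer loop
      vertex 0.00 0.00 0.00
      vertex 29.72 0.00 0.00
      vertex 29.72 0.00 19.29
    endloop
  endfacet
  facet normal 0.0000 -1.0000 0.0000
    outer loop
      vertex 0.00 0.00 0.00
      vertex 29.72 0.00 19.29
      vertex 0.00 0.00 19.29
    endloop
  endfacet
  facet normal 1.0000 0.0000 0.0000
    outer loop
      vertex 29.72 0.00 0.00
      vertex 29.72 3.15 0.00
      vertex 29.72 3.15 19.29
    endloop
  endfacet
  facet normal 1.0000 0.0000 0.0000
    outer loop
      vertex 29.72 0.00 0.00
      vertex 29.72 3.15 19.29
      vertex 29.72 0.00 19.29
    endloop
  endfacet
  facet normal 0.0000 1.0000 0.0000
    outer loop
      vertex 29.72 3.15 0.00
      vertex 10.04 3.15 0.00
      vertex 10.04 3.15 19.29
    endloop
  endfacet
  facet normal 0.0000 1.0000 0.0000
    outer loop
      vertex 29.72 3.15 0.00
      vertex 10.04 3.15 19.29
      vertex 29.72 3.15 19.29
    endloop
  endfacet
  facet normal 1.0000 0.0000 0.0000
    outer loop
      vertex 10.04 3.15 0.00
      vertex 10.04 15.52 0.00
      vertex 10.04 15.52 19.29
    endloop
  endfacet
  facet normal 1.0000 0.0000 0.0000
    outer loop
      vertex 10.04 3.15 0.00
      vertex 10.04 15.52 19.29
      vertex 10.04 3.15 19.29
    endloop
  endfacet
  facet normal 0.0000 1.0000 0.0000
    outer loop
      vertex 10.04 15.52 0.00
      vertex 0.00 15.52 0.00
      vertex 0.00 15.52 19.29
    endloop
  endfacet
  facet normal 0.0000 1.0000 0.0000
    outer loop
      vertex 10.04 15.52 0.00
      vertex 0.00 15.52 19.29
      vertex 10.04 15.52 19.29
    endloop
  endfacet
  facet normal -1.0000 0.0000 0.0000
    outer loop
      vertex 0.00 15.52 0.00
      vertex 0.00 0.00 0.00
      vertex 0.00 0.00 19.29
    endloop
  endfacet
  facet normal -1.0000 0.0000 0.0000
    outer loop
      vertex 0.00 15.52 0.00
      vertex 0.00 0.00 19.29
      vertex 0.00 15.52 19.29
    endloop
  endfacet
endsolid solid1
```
; perimeter-only toolpath
G21 ; units = mm
G90 ; absolute positioning
G28 ; home
; layer 1
G0 Z3.21
G0 X0.00 Y0.00
G1 X29.72 Y0.00
G1 X29.72 Y3.15
G1 X10.04 Y3.15
G1 X10.04 Y15.52
G1 X0.00 Y15.52
G1 X0.00 Y0.00
; layer 2
G0 Z6.43
G0 X0.00 Y0.00
G1 X29.72 Y0.00
G1 X29.72 Y3.15
G1 X10.04 Y3.15
G1 X10.04 Y15.52
G1 X0.00 Y15.52
G1 X0.00 Y0.00
; layer 3
G0 Z9.64
G0 X0.00 Y0.00
G1 X29.72 Y0.00
G1 X29.72 Y3.15
G1 X10.04 Y3.15
G1 X10.04 Y15.52
G1 X0.00 Y15.52
G1 X0.00 Y0.00
; layer 4
G0 Z12.86
G0 X0.00 Y0.00
G1 X29.72 Y0.00
G1 X29.72 Y3.15
G1 X10.04 Y3.15
G1 X10.04 Y15.52
G1 X0.00 Y15.52
G1 X0.00 Y0.00
; layer 5
G0 Z16.07
G0 X0.00 Y0.00
G1 X29.72 Y0.00
G1 X29.72 Y3.15
G1 X10.04 Y3.15
G1 X10.04 Y15.52
G1 X0.00 Y15.52
G1 X0.00 Y0.00
; layer 6
G0 Z19.29
G0 X0.00 Y0.00
G1 X29.72 Y0.00
G1 X29.72 Y3.15
G1 X10.04 Y3.15
G1 X10.04 Y15.52
G1 X0.00 Y15.52
G1 X0.00 Y0.00
M2 ; end

The solid is an L-shaped prism: outer 29.7 × 15.5 mm, arm thicknesses ≈ 3.15 mm (horizontal) and 10 mm (vertical), extruded 19.3 mm in z. Slicing at Δz = 3.21 mm — 6 equal slices spanning the solid's height, so layer i sits at z = i·h/6 — gives 6 non-empty perimeters. Each is a 6-segment closed polygon; G0 lifts to the layer z and rapids to the start vertex, then G1 traces the edges.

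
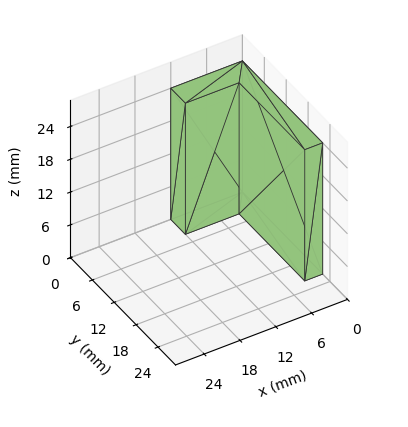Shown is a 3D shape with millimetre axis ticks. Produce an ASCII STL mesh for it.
Reading the render: the shape is an L-shaped prism: outer 12 × 22 mm, arm thicknesses ≈ 4 mm (horizontal) and 3 mm (vertical), extruded 24 mm in z (dimensions read to the nearest mm from the axis ticks). For the STL, each face is triangulated and given an outward normal.

solid part
  facet normal 0.0000 0.0000 -1.0000
    outer loop
      vertex 12.00 4.00 0.00
      vertex 12.00 0.00 0.00
      vertex 0.00 0.00 0.00
    endloop
  endfacet
  facet normal 0.0000 0.0000 -1.0000
    outer loop
      vertex 3.00 4.00 0.00
      vertex 12.00 4.00 0.00
      vertex 0.00 0.00 0.00
    endloop
  endfacet
  facet normal 0.0000 0.0000 -1.0000
    outer loop
      vertex 3.00 22.00 0.00
      vertex 3.00 4.00 0.00
      vertex 0.00 0.00 0.00
    endloop
  endfacet
  facet normal 0.0000 0.0000 -1.0000
    outer loop
      vertex 0.00 22.00 0.00
      vertex 3.00 22.00 0.00
      vertex 0.00 0.00 0.00
    endloop
  endfacet
  facet normal 0.0000 0.0000 1.0000
    outer loop
      vertex 0.00 0.00 24.00
      vertex 12.00 0.00 24.00
      vertex 12.00 4.00 24.00
    endloop
  endfacet
  facet normal 0.0000 0.0000 1.0000
    outer loop
      vertex 0.00 0.00 24.00
      vertex 12.00 4.00 24.00
      vertex 3.00 4.00 24.00
    endloop
  endfacet
  facet normal 0.0000 0.0000 1.0000
    outer loop
      vertex 0.00 0.00 24.00
      vertex 3.00 4.00 24.00
      vertex 3.00 22.00 24.00
    endloop
  endfacet
  facet normal 0.0000 0.0000 1.0000
    outer loop
      vertex 0.00 0.00 24.00
      vertex 3.00 22.00 24.00
      vertex 0.00 22.00 24.00
    endloop
  endfacet
  facet normal 0.0000 -1.0000 0.0000
    outer loop
      vertex 0.00 0.00 0.00
      vertex 12.00 0.00 0.00
      vertex 12.00 0.00 24.00
    endloop
  endfacet
  facet normal 0.0000 -1.0000 0.0000
    outer loop
      vertex 0.00 0.00 0.00
      vertex 12.00 0.00 24.00
      vertex 0.00 0.00 24.00
    endloop
  endfacet
  facet normal 1.0000 0.0000 0.0000
    outer loop
      vertex 12.00 0.00 0.00
      vertex 12.00 4.00 0.00
      vertex 12.00 4.00 24.00
    endloop
  endfacet
  facet normal 1.0000 0.0000 0.0000
    outer loop
      vertex 12.00 0.00 0.00
      vertex 12.00 4.00 24.00
      vertex 12.00 0.00 24.00
    endloop
  endfacet
  facet normal 0.0000 1.0000 0.0000
    outer loop
      vertex 12.00 4.00 0.00
      vertex 3.00 4.00 0.00
      vertex 3.00 4.00 24.00
    endloop
  endfacet
  facet normal 0.0000 1.0000 0.0000
    outer loop
      vertex 12.00 4.00 0.00
      vertex 3.00 4.00 24.00
      vertex 12.00 4.00 24.00
    endloop
  endfacet
  facet normal 1.0000 0.0000 0.0000
    outer loop
      vertex 3.00 4.00 0.00
      vertex 3.00 22.00 0.00
      vertex 3.00 22.00 24.00
    endloop
  endfacet
  facet normal 1.0000 0.0000 0.0000
    outer loop
      vertex 3.00 4.00 0.00
      vertex 3.00 22.00 24.00
      vertex 3.00 4.00 24.00
    endloop
  endfacet
  facet normal 0.0000 1.0000 0.0000
    outer loop
      vertex 3.00 22.00 0.00
      vertex 0.00 22.00 0.00
      vertex 0.00 22.00 24.00
    endloop
  endfacet
  facet normal 0.0000 1.0000 0.0000
    outer loop
      vertex 3.00 22.00 0.00
      vertex 0.00 22.00 24.00
      vertex 3.00 22.00 24.00
    endloop
  endfacet
  facet normal -1.0000 0.0000 0.0000
    outer loop
      vertex 0.00 22.00 0.00
      vertex 0.00 0.00 0.00
      vertex 0.00 0.00 24.00
    endloop
  endfacet
  facet normal -1.0000 0.0000 0.0000
    outer loop
      vertex 0.00 22.00 0.00
      vertex 0.00 0.00 24.00
      vertex 0.00 22.00 24.00
    endloop
  endfacet
endsolid part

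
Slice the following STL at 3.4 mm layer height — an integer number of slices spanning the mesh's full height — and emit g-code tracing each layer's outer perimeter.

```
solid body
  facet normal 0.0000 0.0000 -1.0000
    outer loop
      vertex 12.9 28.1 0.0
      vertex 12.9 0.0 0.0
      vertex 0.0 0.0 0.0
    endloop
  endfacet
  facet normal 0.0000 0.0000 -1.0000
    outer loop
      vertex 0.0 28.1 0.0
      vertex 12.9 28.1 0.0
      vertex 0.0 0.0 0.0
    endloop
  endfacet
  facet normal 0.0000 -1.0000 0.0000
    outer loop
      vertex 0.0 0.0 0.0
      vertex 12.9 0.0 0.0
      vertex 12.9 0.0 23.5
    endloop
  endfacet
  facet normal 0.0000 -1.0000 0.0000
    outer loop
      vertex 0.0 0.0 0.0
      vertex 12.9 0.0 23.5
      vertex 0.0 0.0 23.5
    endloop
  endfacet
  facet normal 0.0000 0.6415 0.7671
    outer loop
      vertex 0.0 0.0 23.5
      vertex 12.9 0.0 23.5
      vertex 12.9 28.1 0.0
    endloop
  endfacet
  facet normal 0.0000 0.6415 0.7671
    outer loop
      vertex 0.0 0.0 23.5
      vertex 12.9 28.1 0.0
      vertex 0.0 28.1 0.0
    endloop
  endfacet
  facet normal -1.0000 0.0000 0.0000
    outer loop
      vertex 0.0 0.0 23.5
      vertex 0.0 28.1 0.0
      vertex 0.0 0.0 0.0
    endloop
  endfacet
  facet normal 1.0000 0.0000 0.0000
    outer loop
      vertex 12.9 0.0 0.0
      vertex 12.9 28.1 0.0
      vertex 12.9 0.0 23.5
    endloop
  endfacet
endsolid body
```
; perimeter-only toolpath
G21 ; units = mm
G90 ; absolute positioning
G28 ; home
; layer 1
G0 Z3.4
G0 X0.0 Y0.0
G1 X12.9 Y0.0
G1 X12.9 Y24.1
G1 X0.0 Y24.1
G1 X0.0 Y0.0
; layer 2
G0 Z6.7
G0 X0.0 Y0.0
G1 X12.9 Y0.0
G1 X12.9 Y20.1
G1 X0.0 Y20.1
G1 X0.0 Y0.0
; layer 3
G0 Z10.1
G0 X0.0 Y0.0
G1 X12.9 Y0.0
G1 X12.9 Y16.1
G1 X0.0 Y16.1
G1 X0.0 Y0.0
; layer 4
G0 Z13.4
G0 X0.0 Y0.0
G1 X12.9 Y0.0
G1 X12.9 Y12.0
G1 X0.0 Y12.0
G1 X0.0 Y0.0
; layer 5
G0 Z16.8
G0 X0.0 Y0.0
G1 X12.9 Y0.0
G1 X12.9 Y8.0
G1 X0.0 Y8.0
G1 X0.0 Y0.0
; layer 6
G0 Z20.1
G0 X0.0 Y0.0
G1 X12.9 Y0.0
G1 X12.9 Y4.0
G1 X0.0 Y4.0
G1 X0.0 Y0.0
M2 ; end

The solid is a wedge (ramp): 12.9 × 28.1 mm base, rising to 23.5 mm along the y=0 edge and sloping linearly to z=0 at y=28.1. Slicing at Δz = 3.4 mm — 7 equal slices spanning the solid's height, so layer i sits at z = i·h/7 — gives 6 non-empty perimeters. Each is a 4-segment closed polygon; G0 lifts to the layer z and rapids to the start vertex, then G1 traces the edges. The cross-section shrinks linearly with z (the slice at the apex is degenerate and omitted).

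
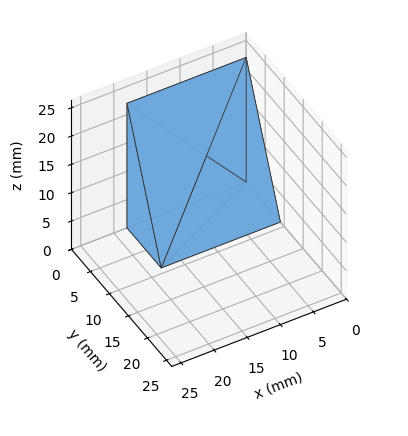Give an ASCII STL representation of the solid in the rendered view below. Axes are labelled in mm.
Reading the render: the shape is a wedge (ramp): 18 × 9 mm base, rising to 22 mm along the y=0 edge and sloping linearly to z=0 at y=9 (dimensions read to the nearest mm from the axis ticks). For the STL, each face is triangulated and given an outward normal.

solid part
  facet normal 0.0000 0.0000 -1.0000
    outer loop
      vertex 18.00 9.00 0.00
      vertex 18.00 0.00 0.00
      vertex 0.00 0.00 0.00
    endloop
  endfacet
  facet normal 0.0000 0.0000 -1.0000
    outer loop
      vertex 0.00 9.00 0.00
      vertex 18.00 9.00 0.00
      vertex 0.00 0.00 0.00
    endloop
  endfacet
  facet normal 0.0000 -1.0000 0.0000
    outer loop
      vertex 0.00 0.00 0.00
      vertex 18.00 0.00 0.00
      vertex 18.00 0.00 22.00
    endloop
  endfacet
  facet normal 0.0000 -1.0000 0.0000
    outer loop
      vertex 0.00 0.00 0.00
      vertex 18.00 0.00 22.00
      vertex 0.00 0.00 22.00
    endloop
  endfacet
  facet normal 0.0000 0.9255 0.3786
    outer loop
      vertex 0.00 0.00 22.00
      vertex 18.00 0.00 22.00
      vertex 18.00 9.00 0.00
    endloop
  endfacet
  facet normal 0.0000 0.9255 0.3786
    outer loop
      vertex 0.00 0.00 22.00
      vertex 18.00 9.00 0.00
      vertex 0.00 9.00 0.00
    endloop
  endfacet
  facet normal -1.0000 0.0000 0.0000
    outer loop
      vertex 0.00 0.00 22.00
      vertex 0.00 9.00 0.00
      vertex 0.00 0.00 0.00
    endloop
  endfacet
  facet normal 1.0000 0.0000 0.0000
    outer loop
      vertex 18.00 0.00 0.00
      vertex 18.00 9.00 0.00
      vertex 18.00 0.00 22.00
    endloop
  endfacet
endsolid part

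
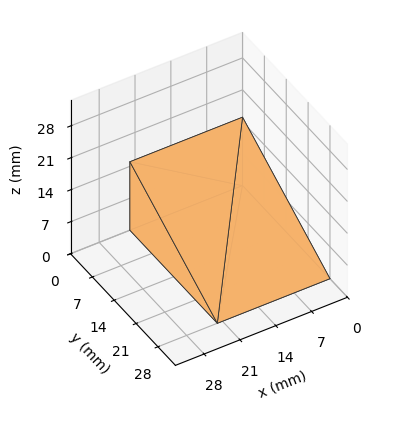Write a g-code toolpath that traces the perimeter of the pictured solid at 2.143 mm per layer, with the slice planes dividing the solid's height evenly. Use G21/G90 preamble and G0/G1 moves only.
Reading the render: the shape is a wedge (ramp): 22 × 28 mm base, rising to 15 mm along the y=0 edge and sloping linearly to z=0 at y=28 (dimensions read to the nearest mm from the axis ticks). For the g-code, the solid's height is divided into equal slices at the stated Δz and each level perimeter traced with G1 moves after a G0 lift.

; perimeter-only toolpath
G21 ; units = mm
G90 ; absolute positioning
G28 ; home
; layer 1
G0 Z2.143
G0 X0.000 Y0.000
G1 X22.000 Y0.000
G1 X22.000 Y24.000
G1 X0.000 Y24.000
G1 X0.000 Y0.000
; layer 2
G0 Z4.286
G0 X0.000 Y0.000
G1 X22.000 Y0.000
G1 X22.000 Y20.000
G1 X0.000 Y20.000
G1 X0.000 Y0.000
; layer 3
G0 Z6.429
G0 X0.000 Y0.000
G1 X22.000 Y0.000
G1 X22.000 Y16.000
G1 X0.000 Y16.000
G1 X0.000 Y0.000
; layer 4
G0 Z8.571
G0 X0.000 Y0.000
G1 X22.000 Y0.000
G1 X22.000 Y12.000
G1 X0.000 Y12.000
G1 X0.000 Y0.000
; layer 5
G0 Z10.714
G0 X0.000 Y0.000
G1 X22.000 Y0.000
G1 X22.000 Y8.000
G1 X0.000 Y8.000
G1 X0.000 Y0.000
; layer 6
G0 Z12.857
G0 X0.000 Y0.000
G1 X22.000 Y0.000
G1 X22.000 Y4.000
G1 X0.000 Y4.000
G1 X0.000 Y0.000
M2 ; end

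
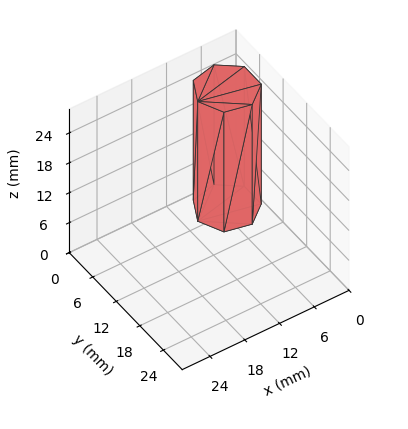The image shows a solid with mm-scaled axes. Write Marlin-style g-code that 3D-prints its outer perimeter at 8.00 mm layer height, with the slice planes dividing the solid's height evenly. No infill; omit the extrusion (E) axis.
Reading the render: the shape is a regular 7-sided prism (a cylinder approximated with 7 flat sides), circumscribed radius ≈ 5 mm, height ≈ 24 mm (dimensions read to the nearest mm from the axis ticks). For the g-code, the solid's height is divided into equal slices at the stated Δz and each level perimeter traced with G1 moves after a G0 lift.

; perimeter-only toolpath
G21 ; units = mm
G90 ; absolute positioning
G28 ; home
; layer 1
G0 Z8.00
G0 X10.00 Y5.00
G1 X8.12 Y8.91
G1 X3.89 Y9.87
G1 X0.50 Y7.17
G1 X0.50 Y2.83
G1 X3.89 Y0.13
G1 X8.12 Y1.09
G1 X10.00 Y5.00
; layer 2
G0 Z16.00
G0 X10.00 Y5.00
G1 X8.12 Y8.91
G1 X3.89 Y9.87
G1 X0.50 Y7.17
G1 X0.50 Y2.83
G1 X3.89 Y0.13
G1 X8.12 Y1.09
G1 X10.00 Y5.00
; layer 3
G0 Z24.00
G0 X10.00 Y5.00
G1 X8.12 Y8.91
G1 X3.89 Y9.87
G1 X0.50 Y7.17
G1 X0.50 Y2.83
G1 X3.89 Y0.13
G1 X8.12 Y1.09
G1 X10.00 Y5.00
M2 ; end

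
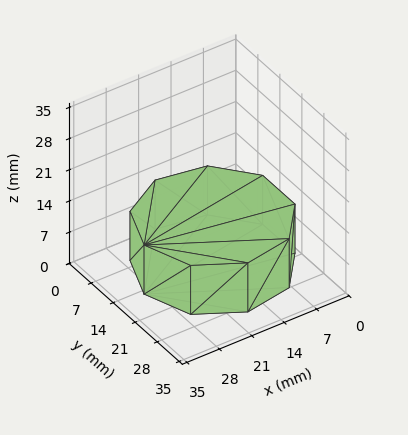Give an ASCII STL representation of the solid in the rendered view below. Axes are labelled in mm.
Reading the render: the shape is a regular 9-sided prism (a cylinder approximated with 9 flat sides), circumscribed radius ≈ 15 mm, height ≈ 11 mm (dimensions read to the nearest mm from the axis ticks). For the STL, each face is triangulated and given an outward normal.

solid part
  facet normal 0.0000 0.0000 -1.0000
    outer loop
      vertex 17.605 29.772 0.000
      vertex 26.491 24.642 0.000
      vertex 30.000 15.000 0.000
    endloop
  endfacet
  facet normal 0.0000 0.0000 -1.0000
    outer loop
      vertex 7.500 27.990 0.000
      vertex 17.605 29.772 0.000
      vertex 30.000 15.000 0.000
    endloop
  endfacet
  facet normal 0.0000 0.0000 -1.0000
    outer loop
      vertex 0.905 20.130 0.000
      vertex 7.500 27.990 0.000
      vertex 30.000 15.000 0.000
    endloop
  endfacet
  facet normal 0.0000 0.0000 -1.0000
    outer loop
      vertex 0.905 9.870 0.000
      vertex 0.905 20.130 0.000
      vertex 30.000 15.000 0.000
    endloop
  endfacet
  facet normal 0.0000 0.0000 -1.0000
    outer loop
      vertex 7.500 2.010 0.000
      vertex 0.905 9.870 0.000
      vertex 30.000 15.000 0.000
    endloop
  endfacet
  facet normal 0.0000 0.0000 -1.0000
    outer loop
      vertex 17.605 0.228 0.000
      vertex 7.500 2.010 0.000
      vertex 30.000 15.000 0.000
    endloop
  endfacet
  facet normal 0.0000 0.0000 -1.0000
    outer loop
      vertex 26.491 5.358 0.000
      vertex 17.605 0.228 0.000
      vertex 30.000 15.000 0.000
    endloop
  endfacet
  facet normal 0.0000 0.0000 1.0000
    outer loop
      vertex 30.000 15.000 11.000
      vertex 26.491 24.642 11.000
      vertex 17.605 29.772 11.000
    endloop
  endfacet
  facet normal 0.0000 0.0000 1.0000
    outer loop
      vertex 30.000 15.000 11.000
      vertex 17.605 29.772 11.000
      vertex 7.500 27.990 11.000
    endloop
  endfacet
  facet normal 0.0000 0.0000 1.0000
    outer loop
      vertex 30.000 15.000 11.000
      vertex 7.500 27.990 11.000
      vertex 0.905 20.130 11.000
    endloop
  endfacet
  facet normal 0.0000 0.0000 1.0000
    outer loop
      vertex 30.000 15.000 11.000
      vertex 0.905 20.130 11.000
      vertex 0.905 9.870 11.000
    endloop
  endfacet
  facet normal 0.0000 0.0000 1.0000
    outer loop
      vertex 30.000 15.000 11.000
      vertex 0.905 9.870 11.000
      vertex 7.500 2.010 11.000
    endloop
  endfacet
  facet normal 0.0000 0.0000 1.0000
    outer loop
      vertex 30.000 15.000 11.000
      vertex 7.500 2.010 11.000
      vertex 17.605 0.228 11.000
    endloop
  endfacet
  facet normal 0.0000 0.0000 1.0000
    outer loop
      vertex 30.000 15.000 11.000
      vertex 17.605 0.228 11.000
      vertex 26.491 5.358 11.000
    endloop
  endfacet
  facet normal 0.9397 0.3420 0.0000
    outer loop
      vertex 30.000 15.000 0.000
      vertex 26.491 24.642 0.000
      vertex 26.491 24.642 11.000
    endloop
  endfacet
  facet normal 0.9397 0.3420 0.0000
    outer loop
      vertex 30.000 15.000 0.000
      vertex 26.491 24.642 11.000
      vertex 30.000 15.000 11.000
    endloop
  endfacet
  facet normal 0.5000 0.8660 0.0000
    outer loop
      vertex 26.491 24.642 0.000
      vertex 17.605 29.772 0.000
      vertex 17.605 29.772 11.000
    endloop
  endfacet
  facet normal 0.5000 0.8660 0.0000
    outer loop
      vertex 26.491 24.642 0.000
      vertex 17.605 29.772 11.000
      vertex 26.491 24.642 11.000
    endloop
  endfacet
  facet normal -0.1737 0.9848 0.0000
    outer loop
      vertex 17.605 29.772 0.000
      vertex 7.500 27.990 0.000
      vertex 7.500 27.990 11.000
    endloop
  endfacet
  facet normal -0.1737 0.9848 0.0000
    outer loop
      vertex 17.605 29.772 0.000
      vertex 7.500 27.990 11.000
      vertex 17.605 29.772 11.000
    endloop
  endfacet
  facet normal -0.7661 0.6428 0.0000
    outer loop
      vertex 7.500 27.990 0.000
      vertex 0.905 20.130 0.000
      vertex 0.905 20.130 11.000
    endloop
  endfacet
  facet normal -0.7661 0.6428 0.0000
    outer loop
      vertex 7.500 27.990 0.000
      vertex 0.905 20.130 11.000
      vertex 7.500 27.990 11.000
    endloop
  endfacet
  facet normal -1.0000 0.0000 0.0000
    outer loop
      vertex 0.905 20.130 0.000
      vertex 0.905 9.870 0.000
      vertex 0.905 9.870 11.000
    endloop
  endfacet
  facet normal -1.0000 0.0000 0.0000
    outer loop
      vertex 0.905 20.130 0.000
      vertex 0.905 9.870 11.000
      vertex 0.905 20.130 11.000
    endloop
  endfacet
  facet normal -0.7661 -0.6428 0.0000
    outer loop
      vertex 0.905 9.870 0.000
      vertex 7.500 2.010 0.000
      vertex 7.500 2.010 11.000
    endloop
  endfacet
  facet normal -0.7661 -0.6428 0.0000
    outer loop
      vertex 0.905 9.870 0.000
      vertex 7.500 2.010 11.000
      vertex 0.905 9.870 11.000
    endloop
  endfacet
  facet normal -0.1737 -0.9848 0.0000
    outer loop
      vertex 7.500 2.010 0.000
      vertex 17.605 0.228 0.000
      vertex 17.605 0.228 11.000
    endloop
  endfacet
  facet normal -0.1737 -0.9848 0.0000
    outer loop
      vertex 7.500 2.010 0.000
      vertex 17.605 0.228 11.000
      vertex 7.500 2.010 11.000
    endloop
  endfacet
  facet normal 0.5000 -0.8660 0.0000
    outer loop
      vertex 17.605 0.228 0.000
      vertex 26.491 5.358 0.000
      vertex 26.491 5.358 11.000
    endloop
  endfacet
  facet normal 0.5000 -0.8660 0.0000
    outer loop
      vertex 17.605 0.228 0.000
      vertex 26.491 5.358 11.000
      vertex 17.605 0.228 11.000
    endloop
  endfacet
  facet normal 0.9397 -0.3420 0.0000
    outer loop
      vertex 26.491 5.358 0.000
      vertex 30.000 15.000 0.000
      vertex 30.000 15.000 11.000
    endloop
  endfacet
  facet normal 0.9397 -0.3420 0.0000
    outer loop
      vertex 26.491 5.358 0.000
      vertex 30.000 15.000 11.000
      vertex 26.491 5.358 11.000
    endloop
  endfacet
endsolid part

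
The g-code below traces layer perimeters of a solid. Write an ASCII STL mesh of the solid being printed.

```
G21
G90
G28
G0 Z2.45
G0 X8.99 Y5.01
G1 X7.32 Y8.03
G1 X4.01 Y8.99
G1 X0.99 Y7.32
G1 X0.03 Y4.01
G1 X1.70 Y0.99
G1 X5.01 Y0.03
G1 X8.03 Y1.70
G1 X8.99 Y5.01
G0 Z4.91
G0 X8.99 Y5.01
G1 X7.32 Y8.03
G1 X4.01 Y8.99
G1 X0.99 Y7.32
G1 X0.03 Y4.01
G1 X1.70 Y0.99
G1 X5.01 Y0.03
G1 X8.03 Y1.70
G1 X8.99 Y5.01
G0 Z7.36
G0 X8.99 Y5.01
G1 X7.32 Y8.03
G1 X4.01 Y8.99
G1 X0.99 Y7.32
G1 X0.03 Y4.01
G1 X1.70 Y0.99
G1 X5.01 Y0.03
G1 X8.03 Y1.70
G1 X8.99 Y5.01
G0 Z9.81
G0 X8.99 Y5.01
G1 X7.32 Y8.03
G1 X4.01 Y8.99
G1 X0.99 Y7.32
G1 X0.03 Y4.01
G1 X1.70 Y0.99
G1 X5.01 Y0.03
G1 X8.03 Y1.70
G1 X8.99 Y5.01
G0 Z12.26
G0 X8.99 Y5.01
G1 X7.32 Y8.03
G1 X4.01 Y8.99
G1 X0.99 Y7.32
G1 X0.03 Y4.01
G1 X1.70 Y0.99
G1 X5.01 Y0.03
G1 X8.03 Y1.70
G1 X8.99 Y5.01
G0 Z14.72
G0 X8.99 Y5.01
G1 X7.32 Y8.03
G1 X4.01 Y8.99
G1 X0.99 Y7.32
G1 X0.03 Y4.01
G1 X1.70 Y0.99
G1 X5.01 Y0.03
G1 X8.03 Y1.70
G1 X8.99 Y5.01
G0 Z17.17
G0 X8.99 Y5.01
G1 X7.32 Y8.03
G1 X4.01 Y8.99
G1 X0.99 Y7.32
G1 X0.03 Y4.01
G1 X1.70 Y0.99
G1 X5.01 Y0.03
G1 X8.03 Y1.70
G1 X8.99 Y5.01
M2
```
solid part
  facet normal 0.0000 0.0000 -1.0000
    outer loop
      vertex 4.01 8.99 0.00
      vertex 7.32 8.03 0.00
      vertex 8.99 5.01 0.00
    endloop
  endfacet
  facet normal 0.0000 0.0000 -1.0000
    outer loop
      vertex 0.99 7.32 0.00
      vertex 4.01 8.99 0.00
      vertex 8.99 5.01 0.00
    endloop
  endfacet
  facet normal 0.0000 0.0000 -1.0000
    outer loop
      vertex 0.03 4.01 0.00
      vertex 0.99 7.32 0.00
      vertex 8.99 5.01 0.00
    endloop
  endfacet
  facet normal 0.0000 0.0000 -1.0000
    outer loop
      vertex 1.70 0.99 0.00
      vertex 0.03 4.01 0.00
      vertex 8.99 5.01 0.00
    endloop
  endfacet
  facet normal 0.0000 0.0000 -1.0000
    outer loop
      vertex 5.01 0.03 0.00
      vertex 1.70 0.99 0.00
      vertex 8.99 5.01 0.00
    endloop
  endfacet
  facet normal 0.0000 0.0000 -1.0000
    outer loop
      vertex 8.03 1.70 0.00
      vertex 5.01 0.03 0.00
      vertex 8.99 5.01 0.00
    endloop
  endfacet
  facet normal 0.0000 0.0000 1.0000
    outer loop
      vertex 8.99 5.01 17.17
      vertex 7.32 8.03 17.17
      vertex 4.01 8.99 17.17
    endloop
  endfacet
  facet normal 0.0000 0.0000 1.0000
    outer loop
      vertex 8.99 5.01 17.17
      vertex 4.01 8.99 17.17
      vertex 0.99 7.32 17.17
    endloop
  endfacet
  facet normal 0.0000 0.0000 1.0000
    outer loop
      vertex 8.99 5.01 17.17
      vertex 0.99 7.32 17.17
      vertex 0.03 4.01 17.17
    endloop
  endfacet
  facet normal 0.0000 0.0000 1.0000
    outer loop
      vertex 8.99 5.01 17.17
      vertex 0.03 4.01 17.17
      vertex 1.70 0.99 17.17
    endloop
  endfacet
  facet normal 0.0000 0.0000 1.0000
    outer loop
      vertex 8.99 5.01 17.17
      vertex 1.70 0.99 17.17
      vertex 5.01 0.03 17.17
    endloop
  endfacet
  facet normal 0.0000 0.0000 1.0000
    outer loop
      vertex 8.99 5.01 17.17
      vertex 5.01 0.03 17.17
      vertex 8.03 1.70 17.17
    endloop
  endfacet
  facet normal 0.8751 0.4839 0.0000
    outer loop
      vertex 8.99 5.01 0.00
      vertex 7.32 8.03 0.00
      vertex 7.32 8.03 17.17
    endloop
  endfacet
  facet normal 0.8751 0.4839 0.0000
    outer loop
      vertex 8.99 5.01 0.00
      vertex 7.32 8.03 17.17
      vertex 8.99 5.01 17.17
    endloop
  endfacet
  facet normal 0.2786 0.9604 0.0000
    outer loop
      vertex 7.32 8.03 0.00
      vertex 4.01 8.99 0.00
      vertex 4.01 8.99 17.17
    endloop
  endfacet
  facet normal 0.2786 0.9604 0.0000
    outer loop
      vertex 7.32 8.03 0.00
      vertex 4.01 8.99 17.17
      vertex 7.32 8.03 17.17
    endloop
  endfacet
  facet normal -0.4839 0.8751 0.0000
    outer loop
      vertex 4.01 8.99 0.00
      vertex 0.99 7.32 0.00
      vertex 0.99 7.32 17.17
    endloop
  endfacet
  facet normal -0.4839 0.8751 0.0000
    outer loop
      vertex 4.01 8.99 0.00
      vertex 0.99 7.32 17.17
      vertex 4.01 8.99 17.17
    endloop
  endfacet
  facet normal -0.9604 0.2786 0.0000
    outer loop
      vertex 0.99 7.32 0.00
      vertex 0.03 4.01 0.00
      vertex 0.03 4.01 17.17
    endloop
  endfacet
  facet normal -0.9604 0.2786 0.0000
    outer loop
      vertex 0.99 7.32 0.00
      vertex 0.03 4.01 17.17
      vertex 0.99 7.32 17.17
    endloop
  endfacet
  facet normal -0.8751 -0.4839 0.0000
    outer loop
      vertex 0.03 4.01 0.00
      vertex 1.70 0.99 0.00
      vertex 1.70 0.99 17.17
    endloop
  endfacet
  facet normal -0.8751 -0.4839 0.0000
    outer loop
      vertex 0.03 4.01 0.00
      vertex 1.70 0.99 17.17
      vertex 0.03 4.01 17.17
    endloop
  endfacet
  facet normal -0.2786 -0.9604 0.0000
    outer loop
      vertex 1.70 0.99 0.00
      vertex 5.01 0.03 0.00
      vertex 5.01 0.03 17.17
    endloop
  endfacet
  facet normal -0.2786 -0.9604 0.0000
    outer loop
      vertex 1.70 0.99 0.00
      vertex 5.01 0.03 17.17
      vertex 1.70 0.99 17.17
    endloop
  endfacet
  facet normal 0.4839 -0.8751 0.0000
    outer loop
      vertex 5.01 0.03 0.00
      vertex 8.03 1.70 0.00
      vertex 8.03 1.70 17.17
    endloop
  endfacet
  facet normal 0.4839 -0.8751 0.0000
    outer loop
      vertex 5.01 0.03 0.00
      vertex 8.03 1.70 17.17
      vertex 5.01 0.03 17.17
    endloop
  endfacet
  facet normal 0.9604 -0.2786 0.0000
    outer loop
      vertex 8.03 1.70 0.00
      vertex 8.99 5.01 0.00
      vertex 8.99 5.01 17.17
    endloop
  endfacet
  facet normal 0.9604 -0.2786 0.0000
    outer loop
      vertex 8.03 1.70 0.00
      vertex 8.99 5.01 17.17
      vertex 8.03 1.70 17.17
    endloop
  endfacet
endsolid part

The G0 Z moves step by Δz≈2.45 mm. Every layer's G1 loop is the same polygon, so the solid is a straight extrusion of it from z=0 to z≈17.2. Closing with flat bottom and top caps and triangulating gives 28 facets — a regular 8-sided prism (a cylinder approximated with 8 flat sides), circumscribed radius ≈ 4.51 mm, height ≈ 17.2 mm.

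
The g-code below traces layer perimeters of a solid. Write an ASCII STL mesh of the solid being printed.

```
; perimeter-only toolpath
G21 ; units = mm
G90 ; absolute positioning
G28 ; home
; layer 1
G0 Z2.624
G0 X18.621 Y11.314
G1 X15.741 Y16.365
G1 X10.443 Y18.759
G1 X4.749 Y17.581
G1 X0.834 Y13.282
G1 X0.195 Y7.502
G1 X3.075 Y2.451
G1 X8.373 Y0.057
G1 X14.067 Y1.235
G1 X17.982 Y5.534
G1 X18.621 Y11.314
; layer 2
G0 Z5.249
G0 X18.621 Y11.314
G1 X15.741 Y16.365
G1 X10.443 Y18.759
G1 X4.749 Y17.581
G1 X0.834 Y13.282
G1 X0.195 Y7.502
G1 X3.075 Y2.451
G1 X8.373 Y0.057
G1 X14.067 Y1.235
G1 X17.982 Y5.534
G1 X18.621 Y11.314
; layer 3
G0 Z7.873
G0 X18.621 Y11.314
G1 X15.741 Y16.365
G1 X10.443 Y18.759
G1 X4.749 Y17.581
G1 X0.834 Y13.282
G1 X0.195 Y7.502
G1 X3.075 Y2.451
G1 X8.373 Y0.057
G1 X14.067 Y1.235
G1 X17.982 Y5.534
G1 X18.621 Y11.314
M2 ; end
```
solid part
  facet normal 0.0000 0.0000 -1.0000
    outer loop
      vertex 10.443 18.759 0.000
      vertex 15.741 16.365 0.000
      vertex 18.621 11.314 0.000
    endloop
  endfacet
  facet normal 0.0000 0.0000 -1.0000
    outer loop
      vertex 4.749 17.581 0.000
      vertex 10.443 18.759 0.000
      vertex 18.621 11.314 0.000
    endloop
  endfacet
  facet normal 0.0000 0.0000 -1.0000
    outer loop
      vertex 0.834 13.282 0.000
      vertex 4.749 17.581 0.000
      vertex 18.621 11.314 0.000
    endloop
  endfacet
  facet normal 0.0000 0.0000 -1.0000
    outer loop
      vertex 0.195 7.502 0.000
      vertex 0.834 13.282 0.000
      vertex 18.621 11.314 0.000
    endloop
  endfacet
  facet normal 0.0000 0.0000 -1.0000
    outer loop
      vertex 3.075 2.451 0.000
      vertex 0.195 7.502 0.000
      vertex 18.621 11.314 0.000
    endloop
  endfacet
  facet normal 0.0000 0.0000 -1.0000
    outer loop
      vertex 8.373 0.057 0.000
      vertex 3.075 2.451 0.000
      vertex 18.621 11.314 0.000
    endloop
  endfacet
  facet normal 0.0000 0.0000 -1.0000
    outer loop
      vertex 14.067 1.235 0.000
      vertex 8.373 0.057 0.000
      vertex 18.621 11.314 0.000
    endloop
  endfacet
  facet normal 0.0000 0.0000 -1.0000
    outer loop
      vertex 17.982 5.534 0.000
      vertex 14.067 1.235 0.000
      vertex 18.621 11.314 0.000
    endloop
  endfacet
  facet normal 0.0000 0.0000 1.0000
    outer loop
      vertex 18.621 11.314 7.873
      vertex 15.741 16.365 7.873
      vertex 10.443 18.759 7.873
    endloop
  endfacet
  facet normal 0.0000 0.0000 1.0000
    outer loop
      vertex 18.621 11.314 7.873
      vertex 10.443 18.759 7.873
      vertex 4.749 17.581 7.873
    endloop
  endfacet
  facet normal 0.0000 0.0000 1.0000
    outer loop
      vertex 18.621 11.314 7.873
      vertex 4.749 17.581 7.873
      vertex 0.834 13.282 7.873
    endloop
  endfacet
  facet normal 0.0000 0.0000 1.0000
    outer loop
      vertex 18.621 11.314 7.873
      vertex 0.834 13.282 7.873
      vertex 0.195 7.502 7.873
    endloop
  endfacet
  facet normal 0.0000 0.0000 1.0000
    outer loop
      vertex 18.621 11.314 7.873
      vertex 0.195 7.502 7.873
      vertex 3.075 2.451 7.873
    endloop
  endfacet
  facet normal 0.0000 0.0000 1.0000
    outer loop
      vertex 18.621 11.314 7.873
      vertex 3.075 2.451 7.873
      vertex 8.373 0.057 7.873
    endloop
  endfacet
  facet normal 0.0000 0.0000 1.0000
    outer loop
      vertex 18.621 11.314 7.873
      vertex 8.373 0.057 7.873
      vertex 14.067 1.235 7.873
    endloop
  endfacet
  facet normal 0.0000 0.0000 1.0000
    outer loop
      vertex 18.621 11.314 7.873
      vertex 14.067 1.235 7.873
      vertex 17.982 5.534 7.873
    endloop
  endfacet
  facet normal 0.8687 0.4953 0.0000
    outer loop
      vertex 18.621 11.314 0.000
      vertex 15.741 16.365 0.000
      vertex 15.741 16.365 7.873
    endloop
  endfacet
  facet normal 0.8687 0.4953 0.0000
    outer loop
      vertex 18.621 11.314 0.000
      vertex 15.741 16.365 7.873
      vertex 18.621 11.314 7.873
    endloop
  endfacet
  facet normal 0.4118 0.9113 0.0000
    outer loop
      vertex 15.741 16.365 0.000
      vertex 10.443 18.759 0.000
      vertex 10.443 18.759 7.873
    endloop
  endfacet
  facet normal 0.4118 0.9113 0.0000
    outer loop
      vertex 15.741 16.365 0.000
      vertex 10.443 18.759 7.873
      vertex 15.741 16.365 7.873
    endloop
  endfacet
  facet normal -0.2026 0.9793 0.0000
    outer loop
      vertex 10.443 18.759 0.000
      vertex 4.749 17.581 0.000
      vertex 4.749 17.581 7.873
    endloop
  endfacet
  facet normal -0.2026 0.9793 0.0000
    outer loop
      vertex 10.443 18.759 0.000
      vertex 4.749 17.581 7.873
      vertex 10.443 18.759 7.873
    endloop
  endfacet
  facet normal -0.7394 0.6733 0.0000
    outer loop
      vertex 4.749 17.581 0.000
      vertex 0.834 13.282 0.000
      vertex 0.834 13.282 7.873
    endloop
  endfacet
  facet normal -0.7394 0.6733 0.0000
    outer loop
      vertex 4.749 17.581 0.000
      vertex 0.834 13.282 7.873
      vertex 4.749 17.581 7.873
    endloop
  endfacet
  facet normal -0.9939 0.1099 0.0000
    outer loop
      vertex 0.834 13.282 0.000
      vertex 0.195 7.502 0.000
      vertex 0.195 7.502 7.873
    endloop
  endfacet
  facet normal -0.9939 0.1099 0.0000
    outer loop
      vertex 0.834 13.282 0.000
      vertex 0.195 7.502 7.873
      vertex 0.834 13.282 7.873
    endloop
  endfacet
  facet normal -0.8687 -0.4953 0.0000
    outer loop
      vertex 0.195 7.502 0.000
      vertex 3.075 2.451 0.000
      vertex 3.075 2.451 7.873
    endloop
  endfacet
  facet normal -0.8687 -0.4953 0.0000
    outer loop
      vertex 0.195 7.502 0.000
      vertex 3.075 2.451 7.873
      vertex 0.195 7.502 7.873
    endloop
  endfacet
  facet normal -0.4118 -0.9113 0.0000
    outer loop
      vertex 3.075 2.451 0.000
      vertex 8.373 0.057 0.000
      vertex 8.373 0.057 7.873
    endloop
  endfacet
  facet normal -0.4118 -0.9113 0.0000
    outer loop
      vertex 3.075 2.451 0.000
      vertex 8.373 0.057 7.873
      vertex 3.075 2.451 7.873
    endloop
  endfacet
  facet normal 0.2026 -0.9793 0.0000
    outer loop
      vertex 8.373 0.057 0.000
      vertex 14.067 1.235 0.000
      vertex 14.067 1.235 7.873
    endloop
  endfacet
  facet normal 0.2026 -0.9793 0.0000
    outer loop
      vertex 8.373 0.057 0.000
      vertex 14.067 1.235 7.873
      vertex 8.373 0.057 7.873
    endloop
  endfacet
  facet normal 0.7394 -0.6733 0.0000
    outer loop
      vertex 14.067 1.235 0.000
      vertex 17.982 5.534 0.000
      vertex 17.982 5.534 7.873
    endloop
  endfacet
  facet normal 0.7394 -0.6733 0.0000
    outer loop
      vertex 14.067 1.235 0.000
      vertex 17.982 5.534 7.873
      vertex 14.067 1.235 7.873
    endloop
  endfacet
  facet normal 0.9939 -0.1099 0.0000
    outer loop
      vertex 17.982 5.534 0.000
      vertex 18.621 11.314 0.000
      vertex 18.621 11.314 7.873
    endloop
  endfacet
  facet normal 0.9939 -0.1099 0.0000
    outer loop
      vertex 17.982 5.534 0.000
      vertex 18.621 11.314 7.873
      vertex 17.982 5.534 7.873
    endloop
  endfacet
endsolid part

The G0 Z moves step by Δz≈2.624 mm. Every layer's G1 loop is the same polygon, so the solid is a straight extrusion of it from z=0 to z≈7.87. Closing with flat bottom and top caps and triangulating gives 36 facets — a regular 10-sided prism (a cylinder approximated with 10 flat sides), circumscribed radius ≈ 9.41 mm, height ≈ 7.87 mm.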